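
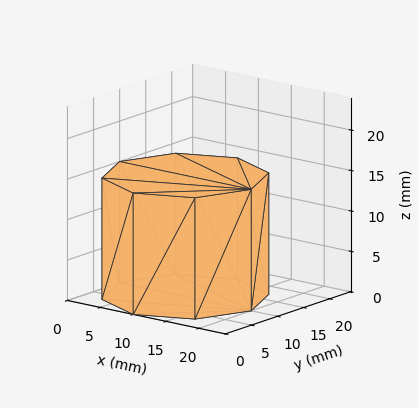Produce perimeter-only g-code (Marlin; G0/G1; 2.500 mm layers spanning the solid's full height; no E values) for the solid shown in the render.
Reading the render: the shape is a regular 8-sided prism (a cylinder approximated with 8 flat sides), circumscribed radius ≈ 10 mm, height ≈ 15 mm (dimensions read to the nearest mm from the axis ticks). For the g-code, the solid's height is divided into equal slices at the stated Δz and each level perimeter traced with G1 moves after a G0 lift.

; perimeter-only toolpath
G21 ; units = mm
G90 ; absolute positioning
G28 ; home
; layer 1
G0 Z2.500
G0 X20.000 Y10.000
G1 X17.071 Y17.071
G1 X10.000 Y20.000
G1 X2.929 Y17.071
G1 X0.000 Y10.000
G1 X2.929 Y2.929
G1 X10.000 Y0.000
G1 X17.071 Y2.929
G1 X20.000 Y10.000
; layer 2
G0 Z5.000
G0 X20.000 Y10.000
G1 X17.071 Y17.071
G1 X10.000 Y20.000
G1 X2.929 Y17.071
G1 X0.000 Y10.000
G1 X2.929 Y2.929
G1 X10.000 Y0.000
G1 X17.071 Y2.929
G1 X20.000 Y10.000
; layer 3
G0 Z7.500
G0 X20.000 Y10.000
G1 X17.071 Y17.071
G1 X10.000 Y20.000
G1 X2.929 Y17.071
G1 X0.000 Y10.000
G1 X2.929 Y2.929
G1 X10.000 Y0.000
G1 X17.071 Y2.929
G1 X20.000 Y10.000
; layer 4
G0 Z10.000
G0 X20.000 Y10.000
G1 X17.071 Y17.071
G1 X10.000 Y20.000
G1 X2.929 Y17.071
G1 X0.000 Y10.000
G1 X2.929 Y2.929
G1 X10.000 Y0.000
G1 X17.071 Y2.929
G1 X20.000 Y10.000
; layer 5
G0 Z12.500
G0 X20.000 Y10.000
G1 X17.071 Y17.071
G1 X10.000 Y20.000
G1 X2.929 Y17.071
G1 X0.000 Y10.000
G1 X2.929 Y2.929
G1 X10.000 Y0.000
G1 X17.071 Y2.929
G1 X20.000 Y10.000
; layer 6
G0 Z15.000
G0 X20.000 Y10.000
G1 X17.071 Y17.071
G1 X10.000 Y20.000
G1 X2.929 Y17.071
G1 X0.000 Y10.000
G1 X2.929 Y2.929
G1 X10.000 Y0.000
G1 X17.071 Y2.929
G1 X20.000 Y10.000
M2 ; end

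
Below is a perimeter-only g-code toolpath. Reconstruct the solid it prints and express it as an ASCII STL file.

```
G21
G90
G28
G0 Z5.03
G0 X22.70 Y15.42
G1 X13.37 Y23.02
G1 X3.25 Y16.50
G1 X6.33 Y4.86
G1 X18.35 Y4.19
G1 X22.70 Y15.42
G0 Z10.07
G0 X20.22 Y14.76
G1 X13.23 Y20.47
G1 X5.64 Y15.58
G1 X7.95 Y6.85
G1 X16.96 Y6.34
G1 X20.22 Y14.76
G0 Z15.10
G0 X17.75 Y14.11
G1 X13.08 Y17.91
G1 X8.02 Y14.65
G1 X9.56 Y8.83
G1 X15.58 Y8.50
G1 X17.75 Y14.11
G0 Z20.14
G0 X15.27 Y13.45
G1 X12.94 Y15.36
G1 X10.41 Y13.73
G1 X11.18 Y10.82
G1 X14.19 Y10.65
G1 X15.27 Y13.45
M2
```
solid part
  facet normal 0.0000 0.0000 -1.0000
    outer loop
      vertex 0.86 17.43 0.00
      vertex 13.51 25.58 0.00
      vertex 25.17 16.07 0.00
    endloop
  endfacet
  facet normal 0.0000 0.0000 -1.0000
    outer loop
      vertex 4.71 2.88 0.00
      vertex 0.86 17.43 0.00
      vertex 25.17 16.07 0.00
    endloop
  endfacet
  facet normal 0.0000 0.0000 -1.0000
    outer loop
      vertex 19.74 2.04 0.00
      vertex 4.71 2.88 0.00
      vertex 25.17 16.07 0.00
    endloop
  endfacet
  facet normal 0.5845 0.7167 0.3804
    outer loop
      vertex 25.17 16.07 0.00
      vertex 13.51 25.58 0.00
      vertex 12.80 12.80 25.17
    endloop
  endfacet
  facet normal -0.5008 0.7774 0.3806
    outer loop
      vertex 13.51 25.58 0.00
      vertex 0.86 17.43 0.00
      vertex 12.80 12.80 25.17
    endloop
  endfacet
  facet normal -0.8940 -0.2366 0.3806
    outer loop
      vertex 0.86 17.43 0.00
      vertex 4.71 2.88 0.00
      vertex 12.80 12.80 25.17
    endloop
  endfacet
  facet normal -0.0516 -0.9233 0.3805
    outer loop
      vertex 4.71 2.88 0.00
      vertex 19.74 2.04 0.00
      vertex 12.80 12.80 25.17
    endloop
  endfacet
  facet normal 0.8624 -0.3338 0.3805
    outer loop
      vertex 19.74 2.04 0.00
      vertex 25.17 16.07 0.00
      vertex 12.80 12.80 25.17
    endloop
  endfacet
endsolid part

The G0 Z moves step by Δz≈5.03 mm. The G1 loops shrink linearly with z, so the solid tapers from its base footprint up to z≈25.2. Closing with a flat bottom cap and the tapered top and triangulating gives 8 facets — a regular 5-sided pyramid, base circumscribed radius ≈ 12.8 mm, apex at z ≈ 25.2 mm.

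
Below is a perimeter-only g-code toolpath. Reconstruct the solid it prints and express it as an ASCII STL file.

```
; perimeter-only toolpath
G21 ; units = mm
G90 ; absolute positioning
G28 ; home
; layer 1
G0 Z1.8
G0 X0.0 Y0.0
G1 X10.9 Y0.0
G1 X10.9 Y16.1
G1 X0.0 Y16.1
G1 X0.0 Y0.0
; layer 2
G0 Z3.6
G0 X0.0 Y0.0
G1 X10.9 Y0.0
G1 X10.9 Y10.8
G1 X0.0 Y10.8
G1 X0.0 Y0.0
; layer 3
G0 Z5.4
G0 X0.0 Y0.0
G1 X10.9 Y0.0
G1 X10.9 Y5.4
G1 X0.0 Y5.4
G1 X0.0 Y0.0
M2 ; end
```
solid part
  facet normal 0.0000 0.0000 -1.0000
    outer loop
      vertex 10.9 21.5 0.0
      vertex 10.9 0.0 0.0
      vertex 0.0 0.0 0.0
    endloop
  endfacet
  facet normal 0.0000 0.0000 -1.0000
    outer loop
      vertex 0.0 21.5 0.0
      vertex 10.9 21.5 0.0
      vertex 0.0 0.0 0.0
    endloop
  endfacet
  facet normal 0.0000 -1.0000 0.0000
    outer loop
      vertex 0.0 0.0 0.0
      vertex 10.9 0.0 0.0
      vertex 10.9 0.0 7.2
    endloop
  endfacet
  facet normal 0.0000 -1.0000 0.0000
    outer loop
      vertex 0.0 0.0 0.0
      vertex 10.9 0.0 7.2
      vertex 0.0 0.0 7.2
    endloop
  endfacet
  facet normal 0.0000 0.3176 0.9482
    outer loop
      vertex 0.0 0.0 7.2
      vertex 10.9 0.0 7.2
      vertex 10.9 21.5 0.0
    endloop
  endfacet
  facet normal 0.0000 0.3176 0.9482
    outer loop
      vertex 0.0 0.0 7.2
      vertex 10.9 21.5 0.0
      vertex 0.0 21.5 0.0
    endloop
  endfacet
  facet normal -1.0000 0.0000 0.0000
    outer loop
      vertex 0.0 0.0 7.2
      vertex 0.0 21.5 0.0
      vertex 0.0 0.0 0.0
    endloop
  endfacet
  facet normal 1.0000 0.0000 0.0000
    outer loop
      vertex 10.9 0.0 0.0
      vertex 10.9 21.5 0.0
      vertex 10.9 0.0 7.2
    endloop
  endfacet
endsolid part

The G0 Z moves step by Δz≈1.8 mm. The G1 loops shrink linearly with z, so the solid tapers from its base footprint up to z≈7.2. Closing with a flat bottom cap and the tapered top and triangulating gives 8 facets — a wedge (ramp): 10.9 × 21.5 mm base, rising to 7.2 mm along the y=0 edge and sloping linearly to z=0 at y=21.5.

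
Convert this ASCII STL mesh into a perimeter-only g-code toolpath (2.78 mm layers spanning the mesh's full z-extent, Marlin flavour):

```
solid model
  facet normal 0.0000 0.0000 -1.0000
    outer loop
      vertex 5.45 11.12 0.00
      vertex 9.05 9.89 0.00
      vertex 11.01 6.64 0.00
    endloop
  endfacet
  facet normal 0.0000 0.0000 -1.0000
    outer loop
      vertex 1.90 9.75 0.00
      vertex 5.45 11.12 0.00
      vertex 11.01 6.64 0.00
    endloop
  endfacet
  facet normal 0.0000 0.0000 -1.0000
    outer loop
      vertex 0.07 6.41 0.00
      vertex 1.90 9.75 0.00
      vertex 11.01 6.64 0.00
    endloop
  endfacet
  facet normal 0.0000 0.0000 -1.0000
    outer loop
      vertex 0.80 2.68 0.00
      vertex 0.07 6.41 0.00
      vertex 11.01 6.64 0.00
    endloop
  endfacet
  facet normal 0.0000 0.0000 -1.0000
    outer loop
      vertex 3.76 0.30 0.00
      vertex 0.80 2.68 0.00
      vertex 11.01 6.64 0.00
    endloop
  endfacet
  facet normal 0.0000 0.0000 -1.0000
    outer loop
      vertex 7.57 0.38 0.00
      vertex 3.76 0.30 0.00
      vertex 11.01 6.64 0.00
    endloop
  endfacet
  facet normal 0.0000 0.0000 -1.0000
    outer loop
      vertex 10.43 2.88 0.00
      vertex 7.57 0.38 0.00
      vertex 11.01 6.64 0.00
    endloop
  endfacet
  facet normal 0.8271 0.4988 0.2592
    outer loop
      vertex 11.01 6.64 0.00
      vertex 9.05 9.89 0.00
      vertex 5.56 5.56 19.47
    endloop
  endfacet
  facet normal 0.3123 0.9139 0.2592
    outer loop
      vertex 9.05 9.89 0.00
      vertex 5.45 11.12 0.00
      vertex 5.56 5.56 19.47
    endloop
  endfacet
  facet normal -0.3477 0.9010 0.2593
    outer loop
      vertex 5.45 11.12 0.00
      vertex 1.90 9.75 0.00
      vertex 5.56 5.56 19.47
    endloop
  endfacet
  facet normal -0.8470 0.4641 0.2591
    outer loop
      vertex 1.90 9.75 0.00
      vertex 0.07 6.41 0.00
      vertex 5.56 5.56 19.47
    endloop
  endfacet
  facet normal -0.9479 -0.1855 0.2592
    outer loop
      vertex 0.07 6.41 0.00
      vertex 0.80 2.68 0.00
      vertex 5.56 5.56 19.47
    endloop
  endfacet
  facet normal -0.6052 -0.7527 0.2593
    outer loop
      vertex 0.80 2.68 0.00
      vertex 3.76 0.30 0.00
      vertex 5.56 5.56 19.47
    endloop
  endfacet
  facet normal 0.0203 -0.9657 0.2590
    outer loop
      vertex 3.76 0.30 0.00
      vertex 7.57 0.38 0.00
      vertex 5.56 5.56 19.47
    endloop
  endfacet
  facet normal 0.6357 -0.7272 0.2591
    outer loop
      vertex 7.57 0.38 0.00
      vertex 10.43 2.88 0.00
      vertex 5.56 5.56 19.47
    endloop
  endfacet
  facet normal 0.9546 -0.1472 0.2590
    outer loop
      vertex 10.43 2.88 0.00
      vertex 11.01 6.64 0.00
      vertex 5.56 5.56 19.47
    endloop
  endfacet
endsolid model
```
; perimeter-only toolpath
G21 ; units = mm
G90 ; absolute positioning
G28 ; home
; layer 1
G0 Z2.78
G0 X10.23 Y6.49
G1 X8.55 Y9.27
G1 X5.47 Y10.33
G1 X2.42 Y9.15
G1 X0.85 Y6.29
G1 X1.48 Y3.09
G1 X4.02 Y1.05
G1 X7.28 Y1.12
G1 X9.73 Y3.26
G1 X10.23 Y6.49
; layer 2
G0 Z5.56
G0 X9.45 Y6.33
G1 X8.05 Y8.65
G1 X5.48 Y9.53
G1 X2.95 Y8.55
G1 X1.64 Y6.17
G1 X2.16 Y3.50
G1 X4.27 Y1.80
G1 X7.00 Y1.86
G1 X9.04 Y3.65
G1 X9.45 Y6.33
; layer 3
G0 Z8.34
G0 X8.67 Y6.18
G1 X7.55 Y8.03
G1 X5.50 Y8.74
G1 X3.47 Y7.95
G1 X2.42 Y6.05
G1 X2.84 Y3.91
G1 X4.53 Y2.55
G1 X6.71 Y2.60
G1 X8.34 Y4.03
G1 X8.67 Y6.18
; layer 4
G0 Z11.13
G0 X7.90 Y6.02
G1 X7.06 Y7.42
G1 X5.51 Y7.94
G1 X3.99 Y7.36
G1 X3.21 Y5.92
G1 X3.52 Y4.33
G1 X4.79 Y3.31
G1 X6.42 Y3.34
G1 X7.65 Y4.41
G1 X7.90 Y6.02
; layer 5
G0 Z13.91
G0 X7.12 Y5.87
G1 X6.56 Y6.80
G1 X5.53 Y7.15
G1 X4.51 Y6.76
G1 X3.99 Y5.80
G1 X4.20 Y4.74
G1 X5.05 Y4.06
G1 X6.13 Y4.08
G1 X6.95 Y4.79
G1 X7.12 Y5.87
; layer 6
G0 Z16.69
G0 X6.34 Y5.71
G1 X6.06 Y6.18
G1 X5.54 Y6.35
G1 X5.04 Y6.16
G1 X4.78 Y5.68
G1 X4.88 Y5.15
G1 X5.30 Y4.81
G1 X5.85 Y4.82
G1 X6.26 Y5.18
G1 X6.34 Y5.71
M2 ; end

The solid is a regular 9-sided pyramid, base circumscribed radius ≈ 5.56 mm, apex at z ≈ 19.5 mm. Slicing at Δz = 2.78 mm — 7 equal slices spanning the solid's height, so layer i sits at z = i·h/7 — gives 6 non-empty perimeters. Each is a 9-segment closed polygon; G0 lifts to the layer z and rapids to the start vertex, then G1 traces the edges. The cross-section shrinks linearly with z (the slice at the apex is degenerate and omitted).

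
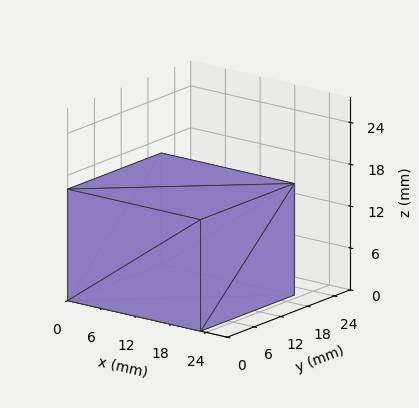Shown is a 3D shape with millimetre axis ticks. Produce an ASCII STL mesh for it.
Reading the render: the shape is a rectangular box, roughly 23 × 21 mm footprint and 16 mm tall (dimensions read to the nearest mm from the axis ticks). For the STL, each face is triangulated and given an outward normal.

solid part
  facet normal 0.0000 0.0000 -1.0000
    outer loop
      vertex 23.0 21.0 0.0
      vertex 23.0 0.0 0.0
      vertex 0.0 0.0 0.0
    endloop
  endfacet
  facet normal 0.0000 0.0000 -1.0000
    outer loop
      vertex 0.0 21.0 0.0
      vertex 23.0 21.0 0.0
      vertex 0.0 0.0 0.0
    endloop
  endfacet
  facet normal 0.0000 0.0000 1.0000
    outer loop
      vertex 0.0 0.0 16.0
      vertex 23.0 0.0 16.0
      vertex 23.0 21.0 16.0
    endloop
  endfacet
  facet normal 0.0000 0.0000 1.0000
    outer loop
      vertex 0.0 0.0 16.0
      vertex 23.0 21.0 16.0
      vertex 0.0 21.0 16.0
    endloop
  endfacet
  facet normal 0.0000 -1.0000 0.0000
    outer loop
      vertex 0.0 0.0 0.0
      vertex 23.0 0.0 0.0
      vertex 23.0 0.0 16.0
    endloop
  endfacet
  facet normal 0.0000 -1.0000 0.0000
    outer loop
      vertex 0.0 0.0 0.0
      vertex 23.0 0.0 16.0
      vertex 0.0 0.0 16.0
    endloop
  endfacet
  facet normal 0.0000 1.0000 0.0000
    outer loop
      vertex 23.0 21.0 16.0
      vertex 23.0 21.0 0.0
      vertex 0.0 21.0 0.0
    endloop
  endfacet
  facet normal 0.0000 1.0000 0.0000
    outer loop
      vertex 0.0 21.0 16.0
      vertex 23.0 21.0 16.0
      vertex 0.0 21.0 0.0
    endloop
  endfacet
  facet normal -1.0000 0.0000 0.0000
    outer loop
      vertex 0.0 21.0 16.0
      vertex 0.0 21.0 0.0
      vertex 0.0 0.0 0.0
    endloop
  endfacet
  facet normal -1.0000 0.0000 0.0000
    outer loop
      vertex 0.0 0.0 16.0
      vertex 0.0 21.0 16.0
      vertex 0.0 0.0 0.0
    endloop
  endfacet
  facet normal 1.0000 0.0000 0.0000
    outer loop
      vertex 23.0 0.0 0.0
      vertex 23.0 21.0 0.0
      vertex 23.0 21.0 16.0
    endloop
  endfacet
  facet normal 1.0000 0.0000 0.0000
    outer loop
      vertex 23.0 0.0 0.0
      vertex 23.0 21.0 16.0
      vertex 23.0 0.0 16.0
    endloop
  endfacet
endsolid part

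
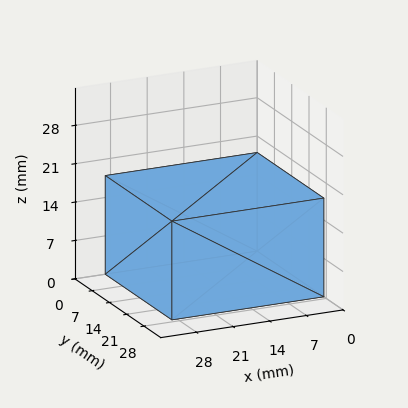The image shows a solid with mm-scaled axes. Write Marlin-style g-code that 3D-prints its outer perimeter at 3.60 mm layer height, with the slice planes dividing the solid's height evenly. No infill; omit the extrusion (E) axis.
Reading the render: the shape is a rectangular box, roughly 29 × 27 mm footprint and 18 mm tall (dimensions read to the nearest mm from the axis ticks). For the g-code, the solid's height is divided into equal slices at the stated Δz and each level perimeter traced with G1 moves after a G0 lift.

; perimeter-only toolpath
G21 ; units = mm
G90 ; absolute positioning
G28 ; home
; layer 1
G0 Z3.60
G0 X0.00 Y0.00
G1 X29.00 Y0.00
G1 X29.00 Y27.00
G1 X0.00 Y27.00
G1 X0.00 Y0.00
; layer 2
G0 Z7.20
G0 X0.00 Y0.00
G1 X29.00 Y0.00
G1 X29.00 Y27.00
G1 X0.00 Y27.00
G1 X0.00 Y0.00
; layer 3
G0 Z10.80
G0 X0.00 Y0.00
G1 X29.00 Y0.00
G1 X29.00 Y27.00
G1 X0.00 Y27.00
G1 X0.00 Y0.00
; layer 4
G0 Z14.40
G0 X0.00 Y0.00
G1 X29.00 Y0.00
G1 X29.00 Y27.00
G1 X0.00 Y27.00
G1 X0.00 Y0.00
; layer 5
G0 Z18.00
G0 X0.00 Y0.00
G1 X29.00 Y0.00
G1 X29.00 Y27.00
G1 X0.00 Y27.00
G1 X0.00 Y0.00
M2 ; end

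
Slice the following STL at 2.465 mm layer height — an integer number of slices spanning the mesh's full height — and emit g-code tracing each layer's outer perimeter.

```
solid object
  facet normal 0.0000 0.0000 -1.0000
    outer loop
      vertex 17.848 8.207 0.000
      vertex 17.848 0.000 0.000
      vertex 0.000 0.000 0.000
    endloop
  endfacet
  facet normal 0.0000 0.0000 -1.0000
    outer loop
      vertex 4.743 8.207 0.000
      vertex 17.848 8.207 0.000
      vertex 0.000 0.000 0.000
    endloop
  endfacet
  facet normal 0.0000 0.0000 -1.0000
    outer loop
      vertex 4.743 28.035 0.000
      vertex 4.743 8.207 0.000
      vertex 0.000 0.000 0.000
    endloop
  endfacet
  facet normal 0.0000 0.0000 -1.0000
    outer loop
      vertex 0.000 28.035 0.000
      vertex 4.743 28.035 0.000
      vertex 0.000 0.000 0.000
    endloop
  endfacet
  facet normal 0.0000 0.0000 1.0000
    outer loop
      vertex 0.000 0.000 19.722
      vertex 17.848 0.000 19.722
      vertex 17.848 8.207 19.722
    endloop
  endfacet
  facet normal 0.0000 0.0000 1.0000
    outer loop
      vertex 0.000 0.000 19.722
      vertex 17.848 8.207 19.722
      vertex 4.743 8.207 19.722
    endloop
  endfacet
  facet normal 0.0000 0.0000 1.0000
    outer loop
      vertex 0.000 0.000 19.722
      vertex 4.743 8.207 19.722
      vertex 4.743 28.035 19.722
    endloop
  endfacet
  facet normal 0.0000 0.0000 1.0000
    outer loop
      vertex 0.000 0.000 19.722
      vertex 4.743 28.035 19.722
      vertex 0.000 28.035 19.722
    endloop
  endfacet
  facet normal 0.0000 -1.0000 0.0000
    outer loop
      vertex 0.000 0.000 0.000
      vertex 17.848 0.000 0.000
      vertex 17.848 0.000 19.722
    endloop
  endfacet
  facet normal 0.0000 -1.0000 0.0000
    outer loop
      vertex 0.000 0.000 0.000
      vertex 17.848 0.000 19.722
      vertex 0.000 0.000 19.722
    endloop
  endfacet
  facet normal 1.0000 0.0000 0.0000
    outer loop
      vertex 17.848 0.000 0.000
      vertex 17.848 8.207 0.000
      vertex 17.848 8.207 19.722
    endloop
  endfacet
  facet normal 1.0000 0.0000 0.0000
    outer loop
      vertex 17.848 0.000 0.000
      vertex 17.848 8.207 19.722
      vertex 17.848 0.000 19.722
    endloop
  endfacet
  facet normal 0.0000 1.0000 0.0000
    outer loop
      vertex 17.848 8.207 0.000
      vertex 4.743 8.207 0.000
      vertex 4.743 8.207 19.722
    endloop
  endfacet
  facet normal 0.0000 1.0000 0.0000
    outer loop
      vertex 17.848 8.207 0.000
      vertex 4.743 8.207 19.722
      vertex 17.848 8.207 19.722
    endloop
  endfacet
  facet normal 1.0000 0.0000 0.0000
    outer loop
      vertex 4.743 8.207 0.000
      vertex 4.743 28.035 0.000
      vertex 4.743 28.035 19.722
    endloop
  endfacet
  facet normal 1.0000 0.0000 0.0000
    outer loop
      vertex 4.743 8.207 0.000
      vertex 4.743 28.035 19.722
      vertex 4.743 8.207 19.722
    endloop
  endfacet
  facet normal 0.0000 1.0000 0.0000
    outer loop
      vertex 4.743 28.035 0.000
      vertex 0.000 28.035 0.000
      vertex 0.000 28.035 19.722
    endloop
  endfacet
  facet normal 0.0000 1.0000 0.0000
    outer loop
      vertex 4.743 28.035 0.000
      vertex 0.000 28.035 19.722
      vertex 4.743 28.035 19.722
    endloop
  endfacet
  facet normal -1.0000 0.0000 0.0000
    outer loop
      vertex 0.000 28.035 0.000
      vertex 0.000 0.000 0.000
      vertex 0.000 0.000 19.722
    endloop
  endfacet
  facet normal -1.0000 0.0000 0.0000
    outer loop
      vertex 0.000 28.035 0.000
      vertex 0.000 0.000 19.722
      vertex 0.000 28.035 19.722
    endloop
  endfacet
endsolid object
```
; perimeter-only toolpath
G21 ; units = mm
G90 ; absolute positioning
G28 ; home
; layer 1
G0 Z2.465
G0 X0.000 Y0.000
G1 X17.848 Y0.000
G1 X17.848 Y8.207
G1 X4.743 Y8.207
G1 X4.743 Y28.035
G1 X0.000 Y28.035
G1 X0.000 Y0.000
; layer 2
G0 Z4.931
G0 X0.000 Y0.000
G1 X17.848 Y0.000
G1 X17.848 Y8.207
G1 X4.743 Y8.207
G1 X4.743 Y28.035
G1 X0.000 Y28.035
G1 X0.000 Y0.000
; layer 3
G0 Z7.396
G0 X0.000 Y0.000
G1 X17.848 Y0.000
G1 X17.848 Y8.207
G1 X4.743 Y8.207
G1 X4.743 Y28.035
G1 X0.000 Y28.035
G1 X0.000 Y0.000
; layer 4
G0 Z9.861
G0 X0.000 Y0.000
G1 X17.848 Y0.000
G1 X17.848 Y8.207
G1 X4.743 Y8.207
G1 X4.743 Y28.035
G1 X0.000 Y28.035
G1 X0.000 Y0.000
; layer 5
G0 Z12.326
G0 X0.000 Y0.000
G1 X17.848 Y0.000
G1 X17.848 Y8.207
G1 X4.743 Y8.207
G1 X4.743 Y28.035
G1 X0.000 Y28.035
G1 X0.000 Y0.000
; layer 6
G0 Z14.792
G0 X0.000 Y0.000
G1 X17.848 Y0.000
G1 X17.848 Y8.207
G1 X4.743 Y8.207
G1 X4.743 Y28.035
G1 X0.000 Y28.035
G1 X0.000 Y0.000
; layer 7
G0 Z17.257
G0 X0.000 Y0.000
G1 X17.848 Y0.000
G1 X17.848 Y8.207
G1 X4.743 Y8.207
G1 X4.743 Y28.035
G1 X0.000 Y28.035
G1 X0.000 Y0.000
; layer 8
G0 Z19.722
G0 X0.000 Y0.000
G1 X17.848 Y0.000
G1 X17.848 Y8.207
G1 X4.743 Y8.207
G1 X4.743 Y28.035
G1 X0.000 Y28.035
G1 X0.000 Y0.000
M2 ; end

The solid is an L-shaped prism: outer 17.8 × 28 mm, arm thicknesses ≈ 8.21 mm (horizontal) and 4.74 mm (vertical), extruded 19.7 mm in z. Slicing at Δz = 2.465 mm — 8 equal slices spanning the solid's height, so layer i sits at z = i·h/8 — gives 8 non-empty perimeters. Each is a 6-segment closed polygon; G0 lifts to the layer z and rapids to the start vertex, then G1 traces the edges.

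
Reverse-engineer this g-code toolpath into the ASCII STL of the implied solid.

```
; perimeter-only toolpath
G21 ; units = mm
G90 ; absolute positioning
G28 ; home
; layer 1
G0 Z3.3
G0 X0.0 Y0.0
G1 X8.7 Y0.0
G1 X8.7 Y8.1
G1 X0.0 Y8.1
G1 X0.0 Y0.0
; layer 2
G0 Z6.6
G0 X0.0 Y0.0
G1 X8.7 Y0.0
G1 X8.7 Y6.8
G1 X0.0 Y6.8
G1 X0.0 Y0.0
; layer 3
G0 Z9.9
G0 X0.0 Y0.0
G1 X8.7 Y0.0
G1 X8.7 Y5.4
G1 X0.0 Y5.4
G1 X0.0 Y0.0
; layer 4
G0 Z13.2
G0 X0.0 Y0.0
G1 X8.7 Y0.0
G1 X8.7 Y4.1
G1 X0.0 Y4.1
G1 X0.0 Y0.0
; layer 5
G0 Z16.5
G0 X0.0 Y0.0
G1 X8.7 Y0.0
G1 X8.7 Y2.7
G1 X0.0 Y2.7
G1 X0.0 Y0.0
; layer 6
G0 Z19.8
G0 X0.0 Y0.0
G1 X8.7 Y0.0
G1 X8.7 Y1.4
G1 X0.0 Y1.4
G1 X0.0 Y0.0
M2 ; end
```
solid part
  facet normal 0.0000 0.0000 -1.0000
    outer loop
      vertex 8.7 9.5 0.0
      vertex 8.7 0.0 0.0
      vertex 0.0 0.0 0.0
    endloop
  endfacet
  facet normal 0.0000 0.0000 -1.0000
    outer loop
      vertex 0.0 9.5 0.0
      vertex 8.7 9.5 0.0
      vertex 0.0 0.0 0.0
    endloop
  endfacet
  facet normal 0.0000 -1.0000 0.0000
    outer loop
      vertex 0.0 0.0 0.0
      vertex 8.7 0.0 0.0
      vertex 8.7 0.0 23.1
    endloop
  endfacet
  facet normal 0.0000 -1.0000 0.0000
    outer loop
      vertex 0.0 0.0 0.0
      vertex 8.7 0.0 23.1
      vertex 0.0 0.0 23.1
    endloop
  endfacet
  facet normal 0.0000 0.9248 0.3803
    outer loop
      vertex 0.0 0.0 23.1
      vertex 8.7 0.0 23.1
      vertex 8.7 9.5 0.0
    endloop
  endfacet
  facet normal 0.0000 0.9248 0.3803
    outer loop
      vertex 0.0 0.0 23.1
      vertex 8.7 9.5 0.0
      vertex 0.0 9.5 0.0
    endloop
  endfacet
  facet normal -1.0000 0.0000 0.0000
    outer loop
      vertex 0.0 0.0 23.1
      vertex 0.0 9.5 0.0
      vertex 0.0 0.0 0.0
    endloop
  endfacet
  facet normal 1.0000 0.0000 0.0000
    outer loop
      vertex 8.7 0.0 0.0
      vertex 8.7 9.5 0.0
      vertex 8.7 0.0 23.1
    endloop
  endfacet
endsolid part

The G0 Z moves step by Δz≈3.3 mm. The G1 loops shrink linearly with z, so the solid tapers from its base footprint up to z≈23.1. Closing with a flat bottom cap and the tapered top and triangulating gives 8 facets — a wedge (ramp): 8.7 × 9.5 mm base, rising to 23.1 mm along the y=0 edge and sloping linearly to z=0 at y=9.5.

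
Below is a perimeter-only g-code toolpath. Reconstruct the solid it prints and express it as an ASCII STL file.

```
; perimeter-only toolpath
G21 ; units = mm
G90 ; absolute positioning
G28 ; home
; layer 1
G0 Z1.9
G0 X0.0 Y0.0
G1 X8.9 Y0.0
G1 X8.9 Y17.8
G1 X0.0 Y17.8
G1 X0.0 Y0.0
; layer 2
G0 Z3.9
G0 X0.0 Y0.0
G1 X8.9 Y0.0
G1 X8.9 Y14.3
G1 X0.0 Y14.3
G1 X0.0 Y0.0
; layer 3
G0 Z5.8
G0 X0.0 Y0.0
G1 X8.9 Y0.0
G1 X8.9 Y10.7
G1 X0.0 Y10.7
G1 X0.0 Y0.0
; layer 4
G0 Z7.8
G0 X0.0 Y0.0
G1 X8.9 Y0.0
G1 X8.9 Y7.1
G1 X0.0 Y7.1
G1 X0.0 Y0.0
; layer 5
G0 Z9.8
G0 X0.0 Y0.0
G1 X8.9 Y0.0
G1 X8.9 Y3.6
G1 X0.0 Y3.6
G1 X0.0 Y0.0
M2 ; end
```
solid part
  facet normal 0.0000 0.0000 -1.0000
    outer loop
      vertex 8.9 21.4 0.0
      vertex 8.9 0.0 0.0
      vertex 0.0 0.0 0.0
    endloop
  endfacet
  facet normal 0.0000 0.0000 -1.0000
    outer loop
      vertex 0.0 21.4 0.0
      vertex 8.9 21.4 0.0
      vertex 0.0 0.0 0.0
    endloop
  endfacet
  facet normal 0.0000 -1.0000 0.0000
    outer loop
      vertex 0.0 0.0 0.0
      vertex 8.9 0.0 0.0
      vertex 8.9 0.0 11.7
    endloop
  endfacet
  facet normal 0.0000 -1.0000 0.0000
    outer loop
      vertex 0.0 0.0 0.0
      vertex 8.9 0.0 11.7
      vertex 0.0 0.0 11.7
    endloop
  endfacet
  facet normal 0.0000 0.4797 0.8774
    outer loop
      vertex 0.0 0.0 11.7
      vertex 8.9 0.0 11.7
      vertex 8.9 21.4 0.0
    endloop
  endfacet
  facet normal 0.0000 0.4797 0.8774
    outer loop
      vertex 0.0 0.0 11.7
      vertex 8.9 21.4 0.0
      vertex 0.0 21.4 0.0
    endloop
  endfacet
  facet normal -1.0000 0.0000 0.0000
    outer loop
      vertex 0.0 0.0 11.7
      vertex 0.0 21.4 0.0
      vertex 0.0 0.0 0.0
    endloop
  endfacet
  facet normal 1.0000 0.0000 0.0000
    outer loop
      vertex 8.9 0.0 0.0
      vertex 8.9 21.4 0.0
      vertex 8.9 0.0 11.7
    endloop
  endfacet
endsolid part

The G0 Z moves step by Δz≈1.9 mm. The G1 loops shrink linearly with z, so the solid tapers from its base footprint up to z≈11.7. Closing with a flat bottom cap and the tapered top and triangulating gives 8 facets — a wedge (ramp): 8.9 × 21.4 mm base, rising to 11.7 mm along the y=0 edge and sloping linearly to z=0 at y=21.4.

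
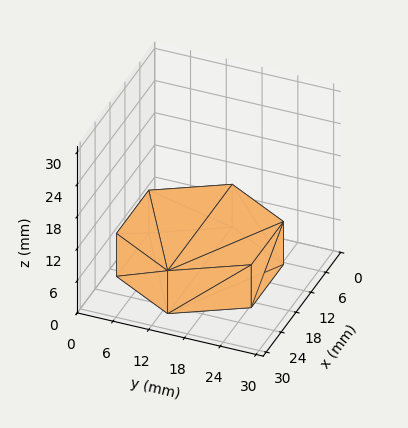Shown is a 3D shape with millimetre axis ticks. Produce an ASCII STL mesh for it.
Reading the render: the shape is a regular 6-sided prism (a cylinder approximated with 6 flat sides), circumscribed radius ≈ 13 mm, height ≈ 8 mm (dimensions read to the nearest mm from the axis ticks). For the STL, each face is triangulated and given an outward normal.

solid part
  facet normal 0.0000 0.0000 -1.0000
    outer loop
      vertex 6.5 24.3 0.0
      vertex 19.5 24.3 0.0
      vertex 26.0 13.0 0.0
    endloop
  endfacet
  facet normal 0.0000 0.0000 -1.0000
    outer loop
      vertex 0.0 13.0 0.0
      vertex 6.5 24.3 0.0
      vertex 26.0 13.0 0.0
    endloop
  endfacet
  facet normal 0.0000 0.0000 -1.0000
    outer loop
      vertex 6.5 1.7 0.0
      vertex 0.0 13.0 0.0
      vertex 26.0 13.0 0.0
    endloop
  endfacet
  facet normal 0.0000 0.0000 -1.0000
    outer loop
      vertex 19.5 1.7 0.0
      vertex 6.5 1.7 0.0
      vertex 26.0 13.0 0.0
    endloop
  endfacet
  facet normal 0.0000 0.0000 1.0000
    outer loop
      vertex 26.0 13.0 8.0
      vertex 19.5 24.3 8.0
      vertex 6.5 24.3 8.0
    endloop
  endfacet
  facet normal 0.0000 0.0000 1.0000
    outer loop
      vertex 26.0 13.0 8.0
      vertex 6.5 24.3 8.0
      vertex 0.0 13.0 8.0
    endloop
  endfacet
  facet normal 0.0000 0.0000 1.0000
    outer loop
      vertex 26.0 13.0 8.0
      vertex 0.0 13.0 8.0
      vertex 6.5 1.7 8.0
    endloop
  endfacet
  facet normal 0.0000 0.0000 1.0000
    outer loop
      vertex 26.0 13.0 8.0
      vertex 6.5 1.7 8.0
      vertex 19.5 1.7 8.0
    endloop
  endfacet
  facet normal 0.8668 0.4986 0.0000
    outer loop
      vertex 26.0 13.0 0.0
      vertex 19.5 24.3 0.0
      vertex 19.5 24.3 8.0
    endloop
  endfacet
  facet normal 0.8668 0.4986 0.0000
    outer loop
      vertex 26.0 13.0 0.0
      vertex 19.5 24.3 8.0
      vertex 26.0 13.0 8.0
    endloop
  endfacet
  facet normal 0.0000 1.0000 0.0000
    outer loop
      vertex 19.5 24.3 0.0
      vertex 6.5 24.3 0.0
      vertex 6.5 24.3 8.0
    endloop
  endfacet
  facet normal 0.0000 1.0000 0.0000
    outer loop
      vertex 19.5 24.3 0.0
      vertex 6.5 24.3 8.0
      vertex 19.5 24.3 8.0
    endloop
  endfacet
  facet normal -0.8668 0.4986 0.0000
    outer loop
      vertex 6.5 24.3 0.0
      vertex 0.0 13.0 0.0
      vertex 0.0 13.0 8.0
    endloop
  endfacet
  facet normal -0.8668 0.4986 0.0000
    outer loop
      vertex 6.5 24.3 0.0
      vertex 0.0 13.0 8.0
      vertex 6.5 24.3 8.0
    endloop
  endfacet
  facet normal -0.8668 -0.4986 0.0000
    outer loop
      vertex 0.0 13.0 0.0
      vertex 6.5 1.7 0.0
      vertex 6.5 1.7 8.0
    endloop
  endfacet
  facet normal -0.8668 -0.4986 0.0000
    outer loop
      vertex 0.0 13.0 0.0
      vertex 6.5 1.7 8.0
      vertex 0.0 13.0 8.0
    endloop
  endfacet
  facet normal 0.0000 -1.0000 0.0000
    outer loop
      vertex 6.5 1.7 0.0
      vertex 19.5 1.7 0.0
      vertex 19.5 1.7 8.0
    endloop
  endfacet
  facet normal 0.0000 -1.0000 0.0000
    outer loop
      vertex 6.5 1.7 0.0
      vertex 19.5 1.7 8.0
      vertex 6.5 1.7 8.0
    endloop
  endfacet
  facet normal 0.8668 -0.4986 0.0000
    outer loop
      vertex 19.5 1.7 0.0
      vertex 26.0 13.0 0.0
      vertex 26.0 13.0 8.0
    endloop
  endfacet
  facet normal 0.8668 -0.4986 0.0000
    outer loop
      vertex 19.5 1.7 0.0
      vertex 26.0 13.0 8.0
      vertex 19.5 1.7 8.0
    endloop
  endfacet
endsolid part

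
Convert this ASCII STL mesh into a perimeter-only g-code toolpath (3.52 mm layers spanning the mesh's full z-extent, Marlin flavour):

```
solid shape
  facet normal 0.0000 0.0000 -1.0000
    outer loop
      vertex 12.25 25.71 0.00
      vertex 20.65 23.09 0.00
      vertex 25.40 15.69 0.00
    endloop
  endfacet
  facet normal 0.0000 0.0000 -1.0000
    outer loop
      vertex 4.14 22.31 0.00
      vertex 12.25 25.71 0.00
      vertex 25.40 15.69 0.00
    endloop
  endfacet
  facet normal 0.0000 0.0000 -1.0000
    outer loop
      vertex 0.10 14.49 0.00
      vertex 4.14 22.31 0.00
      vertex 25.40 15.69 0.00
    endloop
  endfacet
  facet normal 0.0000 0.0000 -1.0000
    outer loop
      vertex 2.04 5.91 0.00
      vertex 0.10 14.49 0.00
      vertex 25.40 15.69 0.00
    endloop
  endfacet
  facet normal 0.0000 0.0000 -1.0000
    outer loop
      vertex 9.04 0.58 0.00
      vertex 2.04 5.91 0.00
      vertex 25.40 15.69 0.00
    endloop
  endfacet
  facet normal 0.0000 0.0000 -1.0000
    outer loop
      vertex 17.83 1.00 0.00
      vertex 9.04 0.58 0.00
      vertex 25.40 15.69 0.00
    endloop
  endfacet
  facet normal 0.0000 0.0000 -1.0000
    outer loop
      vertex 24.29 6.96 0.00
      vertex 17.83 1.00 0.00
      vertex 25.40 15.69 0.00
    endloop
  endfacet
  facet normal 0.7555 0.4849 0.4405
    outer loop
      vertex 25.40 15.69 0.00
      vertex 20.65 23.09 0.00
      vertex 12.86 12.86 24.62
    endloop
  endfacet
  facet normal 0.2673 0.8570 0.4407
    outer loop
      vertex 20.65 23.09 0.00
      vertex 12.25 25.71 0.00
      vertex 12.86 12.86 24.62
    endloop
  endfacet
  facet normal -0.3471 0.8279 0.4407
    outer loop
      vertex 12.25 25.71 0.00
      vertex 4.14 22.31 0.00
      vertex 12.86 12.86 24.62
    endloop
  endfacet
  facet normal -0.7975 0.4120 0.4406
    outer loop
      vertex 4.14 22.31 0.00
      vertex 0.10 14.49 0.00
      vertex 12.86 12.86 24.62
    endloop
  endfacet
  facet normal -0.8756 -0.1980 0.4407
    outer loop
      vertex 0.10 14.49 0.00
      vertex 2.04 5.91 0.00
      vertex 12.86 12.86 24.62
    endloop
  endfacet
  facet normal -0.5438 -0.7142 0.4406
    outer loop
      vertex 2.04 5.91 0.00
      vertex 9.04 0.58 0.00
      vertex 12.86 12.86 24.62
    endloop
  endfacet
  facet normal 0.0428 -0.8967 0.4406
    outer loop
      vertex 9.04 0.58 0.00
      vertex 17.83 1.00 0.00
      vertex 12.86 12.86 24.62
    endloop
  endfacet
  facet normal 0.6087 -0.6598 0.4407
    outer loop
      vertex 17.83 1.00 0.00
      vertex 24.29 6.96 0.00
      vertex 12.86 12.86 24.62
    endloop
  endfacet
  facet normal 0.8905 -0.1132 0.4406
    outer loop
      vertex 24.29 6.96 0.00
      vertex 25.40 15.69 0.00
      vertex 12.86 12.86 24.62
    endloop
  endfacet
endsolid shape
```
; perimeter-only toolpath
G21 ; units = mm
G90 ; absolute positioning
G28 ; home
; layer 1
G0 Z3.52
G0 X23.61 Y15.29
G1 X19.54 Y21.63
G1 X12.34 Y23.87
G1 X5.39 Y20.96
G1 X1.92 Y14.26
G1 X3.59 Y6.90
G1 X9.59 Y2.33
G1 X17.12 Y2.69
G1 X22.66 Y7.80
G1 X23.61 Y15.29
; layer 2
G0 Z7.03
G0 X21.82 Y14.88
G1 X18.42 Y20.17
G1 X12.42 Y22.04
G1 X6.63 Y19.61
G1 X3.75 Y14.02
G1 X5.13 Y7.90
G1 X10.13 Y4.09
G1 X16.41 Y4.39
G1 X21.02 Y8.65
G1 X21.82 Y14.88
; layer 3
G0 Z10.55
G0 X20.03 Y14.48
G1 X17.31 Y18.71
G1 X12.51 Y20.20
G1 X7.88 Y18.26
G1 X5.57 Y13.79
G1 X6.68 Y8.89
G1 X10.68 Y5.84
G1 X15.70 Y6.08
G1 X19.39 Y9.49
G1 X20.03 Y14.48
; layer 4
G0 Z14.07
G0 X18.23 Y14.07
G1 X16.20 Y17.24
G1 X12.60 Y18.37
G1 X9.12 Y16.91
G1 X7.39 Y13.56
G1 X8.22 Y9.88
G1 X11.22 Y7.60
G1 X14.99 Y7.78
G1 X17.76 Y10.33
G1 X18.23 Y14.07
; layer 5
G0 Z17.59
G0 X16.44 Y13.67
G1 X15.09 Y15.78
G1 X12.69 Y16.53
G1 X10.37 Y15.56
G1 X9.21 Y13.33
G1 X9.77 Y10.87
G1 X11.77 Y9.35
G1 X14.28 Y9.47
G1 X16.13 Y11.17
G1 X16.44 Y13.67
; layer 6
G0 Z21.10
G0 X14.65 Y13.26
G1 X13.97 Y14.32
G1 X12.77 Y14.70
G1 X11.61 Y14.21
G1 X11.04 Y13.09
G1 X11.31 Y11.87
G1 X12.31 Y11.11
G1 X13.57 Y11.17
G1 X14.49 Y12.02
G1 X14.65 Y13.26
M2 ; end

The solid is a regular 9-sided pyramid, base circumscribed radius ≈ 12.9 mm, apex at z ≈ 24.6 mm. Slicing at Δz = 3.52 mm — 7 equal slices spanning the solid's height, so layer i sits at z = i·h/7 — gives 6 non-empty perimeters. Each is a 9-segment closed polygon; G0 lifts to the layer z and rapids to the start vertex, then G1 traces the edges. The cross-section shrinks linearly with z (the slice at the apex is degenerate and omitted).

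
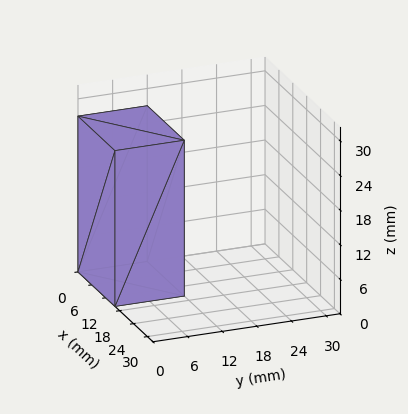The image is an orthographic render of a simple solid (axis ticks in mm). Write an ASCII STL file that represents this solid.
Reading the render: the shape is a rectangular box, roughly 16 × 12 mm footprint and 27 mm tall (dimensions read to the nearest mm from the axis ticks). For the STL, each face is triangulated and given an outward normal.

solid part
  facet normal 0.0000 0.0000 -1.0000
    outer loop
      vertex 16.00 12.00 0.00
      vertex 16.00 0.00 0.00
      vertex 0.00 0.00 0.00
    endloop
  endfacet
  facet normal 0.0000 0.0000 -1.0000
    outer loop
      vertex 0.00 12.00 0.00
      vertex 16.00 12.00 0.00
      vertex 0.00 0.00 0.00
    endloop
  endfacet
  facet normal 0.0000 0.0000 1.0000
    outer loop
      vertex 0.00 0.00 27.00
      vertex 16.00 0.00 27.00
      vertex 16.00 12.00 27.00
    endloop
  endfacet
  facet normal 0.0000 0.0000 1.0000
    outer loop
      vertex 0.00 0.00 27.00
      vertex 16.00 12.00 27.00
      vertex 0.00 12.00 27.00
    endloop
  endfacet
  facet normal 0.0000 -1.0000 0.0000
    outer loop
      vertex 0.00 0.00 0.00
      vertex 16.00 0.00 0.00
      vertex 16.00 0.00 27.00
    endloop
  endfacet
  facet normal 0.0000 -1.0000 0.0000
    outer loop
      vertex 0.00 0.00 0.00
      vertex 16.00 0.00 27.00
      vertex 0.00 0.00 27.00
    endloop
  endfacet
  facet normal 0.0000 1.0000 0.0000
    outer loop
      vertex 16.00 12.00 27.00
      vertex 16.00 12.00 0.00
      vertex 0.00 12.00 0.00
    endloop
  endfacet
  facet normal 0.0000 1.0000 0.0000
    outer loop
      vertex 0.00 12.00 27.00
      vertex 16.00 12.00 27.00
      vertex 0.00 12.00 0.00
    endloop
  endfacet
  facet normal -1.0000 0.0000 0.0000
    outer loop
      vertex 0.00 12.00 27.00
      vertex 0.00 12.00 0.00
      vertex 0.00 0.00 0.00
    endloop
  endfacet
  facet normal -1.0000 0.0000 0.0000
    outer loop
      vertex 0.00 0.00 27.00
      vertex 0.00 12.00 27.00
      vertex 0.00 0.00 0.00
    endloop
  endfacet
  facet normal 1.0000 0.0000 0.0000
    outer loop
      vertex 16.00 0.00 0.00
      vertex 16.00 12.00 0.00
      vertex 16.00 12.00 27.00
    endloop
  endfacet
  facet normal 1.0000 0.0000 0.0000
    outer loop
      vertex 16.00 0.00 0.00
      vertex 16.00 12.00 27.00
      vertex 16.00 0.00 27.00
    endloop
  endfacet
endsolid part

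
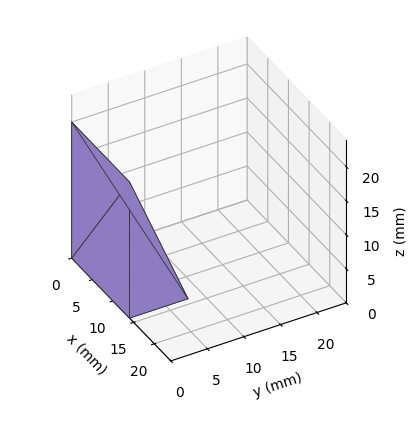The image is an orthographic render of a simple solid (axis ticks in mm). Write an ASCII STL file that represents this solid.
Reading the render: the shape is a wedge (ramp): 14 × 8 mm base, rising to 20 mm along the y=0 edge and sloping linearly to z=0 at y=8 (dimensions read to the nearest mm from the axis ticks). For the STL, each face is triangulated and given an outward normal.

solid part
  facet normal 0.0000 0.0000 -1.0000
    outer loop
      vertex 14.000 8.000 0.000
      vertex 14.000 0.000 0.000
      vertex 0.000 0.000 0.000
    endloop
  endfacet
  facet normal 0.0000 0.0000 -1.0000
    outer loop
      vertex 0.000 8.000 0.000
      vertex 14.000 8.000 0.000
      vertex 0.000 0.000 0.000
    endloop
  endfacet
  facet normal 0.0000 -1.0000 0.0000
    outer loop
      vertex 0.000 0.000 0.000
      vertex 14.000 0.000 0.000
      vertex 14.000 0.000 20.000
    endloop
  endfacet
  facet normal 0.0000 -1.0000 0.0000
    outer loop
      vertex 0.000 0.000 0.000
      vertex 14.000 0.000 20.000
      vertex 0.000 0.000 20.000
    endloop
  endfacet
  facet normal 0.0000 0.9285 0.3714
    outer loop
      vertex 0.000 0.000 20.000
      vertex 14.000 0.000 20.000
      vertex 14.000 8.000 0.000
    endloop
  endfacet
  facet normal 0.0000 0.9285 0.3714
    outer loop
      vertex 0.000 0.000 20.000
      vertex 14.000 8.000 0.000
      vertex 0.000 8.000 0.000
    endloop
  endfacet
  facet normal -1.0000 0.0000 0.0000
    outer loop
      vertex 0.000 0.000 20.000
      vertex 0.000 8.000 0.000
      vertex 0.000 0.000 0.000
    endloop
  endfacet
  facet normal 1.0000 0.0000 0.0000
    outer loop
      vertex 14.000 0.000 0.000
      vertex 14.000 8.000 0.000
      vertex 14.000 0.000 20.000
    endloop
  endfacet
endsolid part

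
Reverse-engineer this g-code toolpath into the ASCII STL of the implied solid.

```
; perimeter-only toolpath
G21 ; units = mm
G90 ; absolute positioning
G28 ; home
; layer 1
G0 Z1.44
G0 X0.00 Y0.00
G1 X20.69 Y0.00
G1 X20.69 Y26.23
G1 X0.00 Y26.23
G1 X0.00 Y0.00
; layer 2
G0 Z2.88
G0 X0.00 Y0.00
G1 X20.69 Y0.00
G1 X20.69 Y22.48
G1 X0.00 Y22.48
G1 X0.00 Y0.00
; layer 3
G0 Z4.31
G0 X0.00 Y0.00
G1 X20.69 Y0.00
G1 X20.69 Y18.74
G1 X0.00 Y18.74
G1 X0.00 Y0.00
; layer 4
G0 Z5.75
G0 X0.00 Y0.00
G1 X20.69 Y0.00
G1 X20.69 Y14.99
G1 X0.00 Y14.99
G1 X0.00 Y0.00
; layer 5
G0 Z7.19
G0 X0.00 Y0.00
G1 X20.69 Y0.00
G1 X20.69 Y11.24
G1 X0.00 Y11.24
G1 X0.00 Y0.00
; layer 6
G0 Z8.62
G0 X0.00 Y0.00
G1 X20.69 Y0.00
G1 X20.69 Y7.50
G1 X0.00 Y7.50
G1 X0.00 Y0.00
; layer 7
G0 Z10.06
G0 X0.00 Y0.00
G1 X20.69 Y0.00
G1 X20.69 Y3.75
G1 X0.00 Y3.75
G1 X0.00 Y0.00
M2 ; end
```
solid part
  facet normal 0.0000 0.0000 -1.0000
    outer loop
      vertex 20.69 29.98 0.00
      vertex 20.69 0.00 0.00
      vertex 0.00 0.00 0.00
    endloop
  endfacet
  facet normal 0.0000 0.0000 -1.0000
    outer loop
      vertex 0.00 29.98 0.00
      vertex 20.69 29.98 0.00
      vertex 0.00 0.00 0.00
    endloop
  endfacet
  facet normal 0.0000 -1.0000 0.0000
    outer loop
      vertex 0.00 0.00 0.00
      vertex 20.69 0.00 0.00
      vertex 20.69 0.00 11.50
    endloop
  endfacet
  facet normal 0.0000 -1.0000 0.0000
    outer loop
      vertex 0.00 0.00 0.00
      vertex 20.69 0.00 11.50
      vertex 0.00 0.00 11.50
    endloop
  endfacet
  facet normal 0.0000 0.3581 0.9337
    outer loop
      vertex 0.00 0.00 11.50
      vertex 20.69 0.00 11.50
      vertex 20.69 29.98 0.00
    endloop
  endfacet
  facet normal 0.0000 0.3581 0.9337
    outer loop
      vertex 0.00 0.00 11.50
      vertex 20.69 29.98 0.00
      vertex 0.00 29.98 0.00
    endloop
  endfacet
  facet normal -1.0000 0.0000 0.0000
    outer loop
      vertex 0.00 0.00 11.50
      vertex 0.00 29.98 0.00
      vertex 0.00 0.00 0.00
    endloop
  endfacet
  facet normal 1.0000 0.0000 0.0000
    outer loop
      vertex 20.69 0.00 0.00
      vertex 20.69 29.98 0.00
      vertex 20.69 0.00 11.50
    endloop
  endfacet
endsolid part

The G0 Z moves step by Δz≈1.44 mm. The G1 loops shrink linearly with z, so the solid tapers from its base footprint up to z≈11.5. Closing with a flat bottom cap and the tapered top and triangulating gives 8 facets — a wedge (ramp): 20.7 × 30 mm base, rising to 11.5 mm along the y=0 edge and sloping linearly to z=0 at y=30.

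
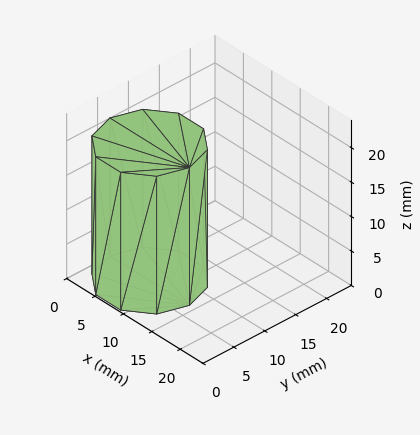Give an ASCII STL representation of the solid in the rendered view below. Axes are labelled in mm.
Reading the render: the shape is a regular 10-sided prism (a cylinder approximated with 10 flat sides), circumscribed radius ≈ 7 mm, height ≈ 20 mm (dimensions read to the nearest mm from the axis ticks). For the STL, each face is triangulated and given an outward normal.

solid part
  facet normal 0.0000 0.0000 -1.0000
    outer loop
      vertex 9.2 13.7 0.0
      vertex 12.7 11.1 0.0
      vertex 14.0 7.0 0.0
    endloop
  endfacet
  facet normal 0.0000 0.0000 -1.0000
    outer loop
      vertex 4.8 13.7 0.0
      vertex 9.2 13.7 0.0
      vertex 14.0 7.0 0.0
    endloop
  endfacet
  facet normal 0.0000 0.0000 -1.0000
    outer loop
      vertex 1.3 11.1 0.0
      vertex 4.8 13.7 0.0
      vertex 14.0 7.0 0.0
    endloop
  endfacet
  facet normal 0.0000 0.0000 -1.0000
    outer loop
      vertex 0.0 7.0 0.0
      vertex 1.3 11.1 0.0
      vertex 14.0 7.0 0.0
    endloop
  endfacet
  facet normal 0.0000 0.0000 -1.0000
    outer loop
      vertex 1.3 2.9 0.0
      vertex 0.0 7.0 0.0
      vertex 14.0 7.0 0.0
    endloop
  endfacet
  facet normal 0.0000 0.0000 -1.0000
    outer loop
      vertex 4.8 0.3 0.0
      vertex 1.3 2.9 0.0
      vertex 14.0 7.0 0.0
    endloop
  endfacet
  facet normal 0.0000 0.0000 -1.0000
    outer loop
      vertex 9.2 0.3 0.0
      vertex 4.8 0.3 0.0
      vertex 14.0 7.0 0.0
    endloop
  endfacet
  facet normal 0.0000 0.0000 -1.0000
    outer loop
      vertex 12.7 2.9 0.0
      vertex 9.2 0.3 0.0
      vertex 14.0 7.0 0.0
    endloop
  endfacet
  facet normal 0.0000 0.0000 1.0000
    outer loop
      vertex 14.0 7.0 20.0
      vertex 12.7 11.1 20.0
      vertex 9.2 13.7 20.0
    endloop
  endfacet
  facet normal 0.0000 0.0000 1.0000
    outer loop
      vertex 14.0 7.0 20.0
      vertex 9.2 13.7 20.0
      vertex 4.8 13.7 20.0
    endloop
  endfacet
  facet normal 0.0000 0.0000 1.0000
    outer loop
      vertex 14.0 7.0 20.0
      vertex 4.8 13.7 20.0
      vertex 1.3 11.1 20.0
    endloop
  endfacet
  facet normal 0.0000 0.0000 1.0000
    outer loop
      vertex 14.0 7.0 20.0
      vertex 1.3 11.1 20.0
      vertex 0.0 7.0 20.0
    endloop
  endfacet
  facet normal 0.0000 0.0000 1.0000
    outer loop
      vertex 14.0 7.0 20.0
      vertex 0.0 7.0 20.0
      vertex 1.3 2.9 20.0
    endloop
  endfacet
  facet normal 0.0000 0.0000 1.0000
    outer loop
      vertex 14.0 7.0 20.0
      vertex 1.3 2.9 20.0
      vertex 4.8 0.3 20.0
    endloop
  endfacet
  facet normal 0.0000 0.0000 1.0000
    outer loop
      vertex 14.0 7.0 20.0
      vertex 4.8 0.3 20.0
      vertex 9.2 0.3 20.0
    endloop
  endfacet
  facet normal 0.0000 0.0000 1.0000
    outer loop
      vertex 14.0 7.0 20.0
      vertex 9.2 0.3 20.0
      vertex 12.7 2.9 20.0
    endloop
  endfacet
  facet normal 0.9532 0.3022 0.0000
    outer loop
      vertex 14.0 7.0 0.0
      vertex 12.7 11.1 0.0
      vertex 12.7 11.1 20.0
    endloop
  endfacet
  facet normal 0.9532 0.3022 0.0000
    outer loop
      vertex 14.0 7.0 0.0
      vertex 12.7 11.1 20.0
      vertex 14.0 7.0 20.0
    endloop
  endfacet
  facet normal 0.5963 0.8027 0.0000
    outer loop
      vertex 12.7 11.1 0.0
      vertex 9.2 13.7 0.0
      vertex 9.2 13.7 20.0
    endloop
  endfacet
  facet normal 0.5963 0.8027 0.0000
    outer loop
      vertex 12.7 11.1 0.0
      vertex 9.2 13.7 20.0
      vertex 12.7 11.1 20.0
    endloop
  endfacet
  facet normal 0.0000 1.0000 0.0000
    outer loop
      vertex 9.2 13.7 0.0
      vertex 4.8 13.7 0.0
      vertex 4.8 13.7 20.0
    endloop
  endfacet
  facet normal 0.0000 1.0000 0.0000
    outer loop
      vertex 9.2 13.7 0.0
      vertex 4.8 13.7 20.0
      vertex 9.2 13.7 20.0
    endloop
  endfacet
  facet normal -0.5963 0.8027 0.0000
    outer loop
      vertex 4.8 13.7 0.0
      vertex 1.3 11.1 0.0
      vertex 1.3 11.1 20.0
    endloop
  endfacet
  facet normal -0.5963 0.8027 0.0000
    outer loop
      vertex 4.8 13.7 0.0
      vertex 1.3 11.1 20.0
      vertex 4.8 13.7 20.0
    endloop
  endfacet
  facet normal -0.9532 0.3022 0.0000
    outer loop
      vertex 1.3 11.1 0.0
      vertex 0.0 7.0 0.0
      vertex 0.0 7.0 20.0
    endloop
  endfacet
  facet normal -0.9532 0.3022 0.0000
    outer loop
      vertex 1.3 11.1 0.0
      vertex 0.0 7.0 20.0
      vertex 1.3 11.1 20.0
    endloop
  endfacet
  facet normal -0.9532 -0.3022 0.0000
    outer loop
      vertex 0.0 7.0 0.0
      vertex 1.3 2.9 0.0
      vertex 1.3 2.9 20.0
    endloop
  endfacet
  facet normal -0.9532 -0.3022 0.0000
    outer loop
      vertex 0.0 7.0 0.0
      vertex 1.3 2.9 20.0
      vertex 0.0 7.0 20.0
    endloop
  endfacet
  facet normal -0.5963 -0.8027 0.0000
    outer loop
      vertex 1.3 2.9 0.0
      vertex 4.8 0.3 0.0
      vertex 4.8 0.3 20.0
    endloop
  endfacet
  facet normal -0.5963 -0.8027 0.0000
    outer loop
      vertex 1.3 2.9 0.0
      vertex 4.8 0.3 20.0
      vertex 1.3 2.9 20.0
    endloop
  endfacet
  facet normal 0.0000 -1.0000 0.0000
    outer loop
      vertex 4.8 0.3 0.0
      vertex 9.2 0.3 0.0
      vertex 9.2 0.3 20.0
    endloop
  endfacet
  facet normal 0.0000 -1.0000 0.0000
    outer loop
      vertex 4.8 0.3 0.0
      vertex 9.2 0.3 20.0
      vertex 4.8 0.3 20.0
    endloop
  endfacet
  facet normal 0.5963 -0.8027 0.0000
    outer loop
      vertex 9.2 0.3 0.0
      vertex 12.7 2.9 0.0
      vertex 12.7 2.9 20.0
    endloop
  endfacet
  facet normal 0.5963 -0.8027 0.0000
    outer loop
      vertex 9.2 0.3 0.0
      vertex 12.7 2.9 20.0
      vertex 9.2 0.3 20.0
    endloop
  endfacet
  facet normal 0.9532 -0.3022 0.0000
    outer loop
      vertex 12.7 2.9 0.0
      vertex 14.0 7.0 0.0
      vertex 14.0 7.0 20.0
    endloop
  endfacet
  facet normal 0.9532 -0.3022 0.0000
    outer loop
      vertex 12.7 2.9 0.0
      vertex 14.0 7.0 20.0
      vertex 12.7 2.9 20.0
    endloop
  endfacet
endsolid part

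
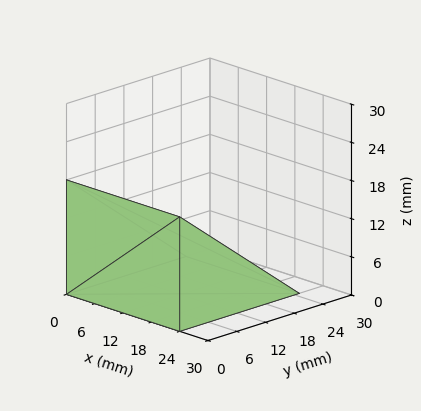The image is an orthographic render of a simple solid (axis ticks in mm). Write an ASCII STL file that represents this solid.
Reading the render: the shape is a wedge (ramp): 24 × 25 mm base, rising to 18 mm along the y=0 edge and sloping linearly to z=0 at y=25 (dimensions read to the nearest mm from the axis ticks). For the STL, each face is triangulated and given an outward normal.

solid part
  facet normal 0.0000 0.0000 -1.0000
    outer loop
      vertex 24.0 25.0 0.0
      vertex 24.0 0.0 0.0
      vertex 0.0 0.0 0.0
    endloop
  endfacet
  facet normal 0.0000 0.0000 -1.0000
    outer loop
      vertex 0.0 25.0 0.0
      vertex 24.0 25.0 0.0
      vertex 0.0 0.0 0.0
    endloop
  endfacet
  facet normal 0.0000 -1.0000 0.0000
    outer loop
      vertex 0.0 0.0 0.0
      vertex 24.0 0.0 0.0
      vertex 24.0 0.0 18.0
    endloop
  endfacet
  facet normal 0.0000 -1.0000 0.0000
    outer loop
      vertex 0.0 0.0 0.0
      vertex 24.0 0.0 18.0
      vertex 0.0 0.0 18.0
    endloop
  endfacet
  facet normal 0.0000 0.5843 0.8115
    outer loop
      vertex 0.0 0.0 18.0
      vertex 24.0 0.0 18.0
      vertex 24.0 25.0 0.0
    endloop
  endfacet
  facet normal 0.0000 0.5843 0.8115
    outer loop
      vertex 0.0 0.0 18.0
      vertex 24.0 25.0 0.0
      vertex 0.0 25.0 0.0
    endloop
  endfacet
  facet normal -1.0000 0.0000 0.0000
    outer loop
      vertex 0.0 0.0 18.0
      vertex 0.0 25.0 0.0
      vertex 0.0 0.0 0.0
    endloop
  endfacet
  facet normal 1.0000 0.0000 0.0000
    outer loop
      vertex 24.0 0.0 0.0
      vertex 24.0 25.0 0.0
      vertex 24.0 0.0 18.0
    endloop
  endfacet
endsolid part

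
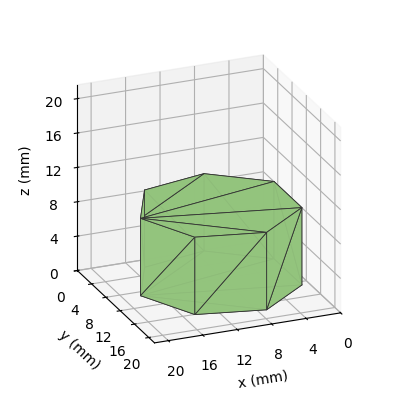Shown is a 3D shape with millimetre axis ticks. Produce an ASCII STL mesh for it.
Reading the render: the shape is a regular 7-sided prism (a cylinder approximated with 7 flat sides), circumscribed radius ≈ 9 mm, height ≈ 9 mm (dimensions read to the nearest mm from the axis ticks). For the STL, each face is triangulated and given an outward normal.

solid part
  facet normal 0.0000 0.0000 -1.0000
    outer loop
      vertex 7.00 17.77 0.00
      vertex 14.61 16.04 0.00
      vertex 18.00 9.00 0.00
    endloop
  endfacet
  facet normal 0.0000 0.0000 -1.0000
    outer loop
      vertex 0.89 12.90 0.00
      vertex 7.00 17.77 0.00
      vertex 18.00 9.00 0.00
    endloop
  endfacet
  facet normal 0.0000 0.0000 -1.0000
    outer loop
      vertex 0.89 5.10 0.00
      vertex 0.89 12.90 0.00
      vertex 18.00 9.00 0.00
    endloop
  endfacet
  facet normal 0.0000 0.0000 -1.0000
    outer loop
      vertex 7.00 0.23 0.00
      vertex 0.89 5.10 0.00
      vertex 18.00 9.00 0.00
    endloop
  endfacet
  facet normal 0.0000 0.0000 -1.0000
    outer loop
      vertex 14.61 1.96 0.00
      vertex 7.00 0.23 0.00
      vertex 18.00 9.00 0.00
    endloop
  endfacet
  facet normal 0.0000 0.0000 1.0000
    outer loop
      vertex 18.00 9.00 9.00
      vertex 14.61 16.04 9.00
      vertex 7.00 17.77 9.00
    endloop
  endfacet
  facet normal 0.0000 0.0000 1.0000
    outer loop
      vertex 18.00 9.00 9.00
      vertex 7.00 17.77 9.00
      vertex 0.89 12.90 9.00
    endloop
  endfacet
  facet normal 0.0000 0.0000 1.0000
    outer loop
      vertex 18.00 9.00 9.00
      vertex 0.89 12.90 9.00
      vertex 0.89 5.10 9.00
    endloop
  endfacet
  facet normal 0.0000 0.0000 1.0000
    outer loop
      vertex 18.00 9.00 9.00
      vertex 0.89 5.10 9.00
      vertex 7.00 0.23 9.00
    endloop
  endfacet
  facet normal 0.0000 0.0000 1.0000
    outer loop
      vertex 18.00 9.00 9.00
      vertex 7.00 0.23 9.00
      vertex 14.61 1.96 9.00
    endloop
  endfacet
  facet normal 0.9010 0.4339 0.0000
    outer loop
      vertex 18.00 9.00 0.00
      vertex 14.61 16.04 0.00
      vertex 14.61 16.04 9.00
    endloop
  endfacet
  facet normal 0.9010 0.4339 0.0000
    outer loop
      vertex 18.00 9.00 0.00
      vertex 14.61 16.04 9.00
      vertex 18.00 9.00 9.00
    endloop
  endfacet
  facet normal 0.2217 0.9751 0.0000
    outer loop
      vertex 14.61 16.04 0.00
      vertex 7.00 17.77 0.00
      vertex 7.00 17.77 9.00
    endloop
  endfacet
  facet normal 0.2217 0.9751 0.0000
    outer loop
      vertex 14.61 16.04 0.00
      vertex 7.00 17.77 9.00
      vertex 14.61 16.04 9.00
    endloop
  endfacet
  facet normal -0.6233 0.7820 0.0000
    outer loop
      vertex 7.00 17.77 0.00
      vertex 0.89 12.90 0.00
      vertex 0.89 12.90 9.00
    endloop
  endfacet
  facet normal -0.6233 0.7820 0.0000
    outer loop
      vertex 7.00 17.77 0.00
      vertex 0.89 12.90 9.00
      vertex 7.00 17.77 9.00
    endloop
  endfacet
  facet normal -1.0000 0.0000 0.0000
    outer loop
      vertex 0.89 12.90 0.00
      vertex 0.89 5.10 0.00
      vertex 0.89 5.10 9.00
    endloop
  endfacet
  facet normal -1.0000 0.0000 0.0000
    outer loop
      vertex 0.89 12.90 0.00
      vertex 0.89 5.10 9.00
      vertex 0.89 12.90 9.00
    endloop
  endfacet
  facet normal -0.6233 -0.7820 0.0000
    outer loop
      vertex 0.89 5.10 0.00
      vertex 7.00 0.23 0.00
      vertex 7.00 0.23 9.00
    endloop
  endfacet
  facet normal -0.6233 -0.7820 0.0000
    outer loop
      vertex 0.89 5.10 0.00
      vertex 7.00 0.23 9.00
      vertex 0.89 5.10 9.00
    endloop
  endfacet
  facet normal 0.2217 -0.9751 0.0000
    outer loop
      vertex 7.00 0.23 0.00
      vertex 14.61 1.96 0.00
      vertex 14.61 1.96 9.00
    endloop
  endfacet
  facet normal 0.2217 -0.9751 0.0000
    outer loop
      vertex 7.00 0.23 0.00
      vertex 14.61 1.96 9.00
      vertex 7.00 0.23 9.00
    endloop
  endfacet
  facet normal 0.9010 -0.4339 0.0000
    outer loop
      vertex 14.61 1.96 0.00
      vertex 18.00 9.00 0.00
      vertex 18.00 9.00 9.00
    endloop
  endfacet
  facet normal 0.9010 -0.4339 0.0000
    outer loop
      vertex 14.61 1.96 0.00
      vertex 18.00 9.00 9.00
      vertex 14.61 1.96 9.00
    endloop
  endfacet
endsolid part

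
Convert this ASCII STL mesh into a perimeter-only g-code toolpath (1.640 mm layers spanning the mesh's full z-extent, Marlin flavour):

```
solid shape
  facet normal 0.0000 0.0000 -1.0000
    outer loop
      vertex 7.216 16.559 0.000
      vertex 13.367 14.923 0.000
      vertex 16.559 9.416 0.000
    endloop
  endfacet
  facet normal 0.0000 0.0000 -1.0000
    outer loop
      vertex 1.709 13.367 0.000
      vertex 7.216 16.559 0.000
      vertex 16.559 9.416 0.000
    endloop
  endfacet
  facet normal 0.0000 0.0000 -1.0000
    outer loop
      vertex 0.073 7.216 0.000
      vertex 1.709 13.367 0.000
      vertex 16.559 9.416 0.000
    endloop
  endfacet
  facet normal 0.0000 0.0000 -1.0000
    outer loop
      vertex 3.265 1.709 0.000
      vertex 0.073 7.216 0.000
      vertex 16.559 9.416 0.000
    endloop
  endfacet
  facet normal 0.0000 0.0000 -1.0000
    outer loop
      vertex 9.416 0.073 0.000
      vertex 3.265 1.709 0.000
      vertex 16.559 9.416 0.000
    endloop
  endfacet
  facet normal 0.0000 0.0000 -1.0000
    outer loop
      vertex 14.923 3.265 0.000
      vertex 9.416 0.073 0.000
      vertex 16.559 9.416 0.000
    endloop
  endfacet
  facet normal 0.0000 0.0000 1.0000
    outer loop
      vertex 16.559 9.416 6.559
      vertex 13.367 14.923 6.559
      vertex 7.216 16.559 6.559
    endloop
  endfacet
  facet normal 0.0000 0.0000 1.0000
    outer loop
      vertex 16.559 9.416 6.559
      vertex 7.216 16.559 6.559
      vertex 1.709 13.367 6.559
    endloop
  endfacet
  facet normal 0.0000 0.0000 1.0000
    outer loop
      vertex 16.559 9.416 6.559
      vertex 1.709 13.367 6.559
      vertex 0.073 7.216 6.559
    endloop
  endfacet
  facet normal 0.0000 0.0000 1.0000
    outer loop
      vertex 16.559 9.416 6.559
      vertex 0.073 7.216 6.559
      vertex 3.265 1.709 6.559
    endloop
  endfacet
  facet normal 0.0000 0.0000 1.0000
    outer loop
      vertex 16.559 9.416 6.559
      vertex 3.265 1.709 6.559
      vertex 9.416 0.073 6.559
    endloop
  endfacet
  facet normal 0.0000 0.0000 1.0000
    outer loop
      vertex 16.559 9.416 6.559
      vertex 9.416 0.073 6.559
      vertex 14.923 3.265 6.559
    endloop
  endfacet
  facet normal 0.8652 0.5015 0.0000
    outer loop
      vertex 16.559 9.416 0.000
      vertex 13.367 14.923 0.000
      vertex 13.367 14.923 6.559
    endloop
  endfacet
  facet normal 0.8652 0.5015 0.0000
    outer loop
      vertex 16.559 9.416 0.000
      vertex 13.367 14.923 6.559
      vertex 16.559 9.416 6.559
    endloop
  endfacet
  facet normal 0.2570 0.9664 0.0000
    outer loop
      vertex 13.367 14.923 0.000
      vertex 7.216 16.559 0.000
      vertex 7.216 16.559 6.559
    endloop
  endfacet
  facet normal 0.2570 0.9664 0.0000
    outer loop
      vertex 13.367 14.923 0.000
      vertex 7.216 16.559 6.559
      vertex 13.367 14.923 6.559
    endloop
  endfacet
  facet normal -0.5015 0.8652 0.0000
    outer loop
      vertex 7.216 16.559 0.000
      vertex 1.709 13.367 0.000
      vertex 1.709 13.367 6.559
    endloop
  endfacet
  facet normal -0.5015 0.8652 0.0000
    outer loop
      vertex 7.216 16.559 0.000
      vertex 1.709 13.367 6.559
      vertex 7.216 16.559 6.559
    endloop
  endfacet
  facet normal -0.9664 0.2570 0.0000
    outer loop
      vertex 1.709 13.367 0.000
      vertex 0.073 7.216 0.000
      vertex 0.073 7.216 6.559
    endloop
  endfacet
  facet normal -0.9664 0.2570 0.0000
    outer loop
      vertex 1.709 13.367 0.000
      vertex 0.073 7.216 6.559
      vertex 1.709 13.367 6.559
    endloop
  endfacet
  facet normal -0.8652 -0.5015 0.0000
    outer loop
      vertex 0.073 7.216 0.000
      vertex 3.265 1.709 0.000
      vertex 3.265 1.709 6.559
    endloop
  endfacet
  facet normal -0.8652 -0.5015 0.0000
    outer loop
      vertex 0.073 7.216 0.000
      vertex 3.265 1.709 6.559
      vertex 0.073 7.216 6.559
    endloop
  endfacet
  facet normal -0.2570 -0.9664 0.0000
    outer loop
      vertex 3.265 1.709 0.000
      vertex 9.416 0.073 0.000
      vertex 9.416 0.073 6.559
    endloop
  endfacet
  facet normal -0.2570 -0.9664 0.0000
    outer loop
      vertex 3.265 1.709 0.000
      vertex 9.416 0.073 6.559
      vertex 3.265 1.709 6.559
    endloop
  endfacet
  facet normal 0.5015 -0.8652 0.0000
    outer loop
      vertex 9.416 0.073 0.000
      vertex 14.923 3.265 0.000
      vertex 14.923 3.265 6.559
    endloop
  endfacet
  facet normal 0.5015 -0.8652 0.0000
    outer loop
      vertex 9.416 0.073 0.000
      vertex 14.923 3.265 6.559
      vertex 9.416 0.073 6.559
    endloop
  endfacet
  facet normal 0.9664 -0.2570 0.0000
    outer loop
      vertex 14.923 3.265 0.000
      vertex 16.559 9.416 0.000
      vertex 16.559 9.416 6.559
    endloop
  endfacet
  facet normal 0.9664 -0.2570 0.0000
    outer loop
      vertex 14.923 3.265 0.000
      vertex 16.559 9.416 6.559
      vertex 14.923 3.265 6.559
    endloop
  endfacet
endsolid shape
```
; perimeter-only toolpath
G21 ; units = mm
G90 ; absolute positioning
G28 ; home
; layer 1
G0 Z1.640
G0 X16.559 Y9.416
G1 X13.367 Y14.923
G1 X7.216 Y16.559
G1 X1.709 Y13.367
G1 X0.073 Y7.216
G1 X3.265 Y1.709
G1 X9.416 Y0.073
G1 X14.923 Y3.265
G1 X16.559 Y9.416
; layer 2
G0 Z3.280
G0 X16.559 Y9.416
G1 X13.367 Y14.923
G1 X7.216 Y16.559
G1 X1.709 Y13.367
G1 X0.073 Y7.216
G1 X3.265 Y1.709
G1 X9.416 Y0.073
G1 X14.923 Y3.265
G1 X16.559 Y9.416
; layer 3
G0 Z4.919
G0 X16.559 Y9.416
G1 X13.367 Y14.923
G1 X7.216 Y16.559
G1 X1.709 Y13.367
G1 X0.073 Y7.216
G1 X3.265 Y1.709
G1 X9.416 Y0.073
G1 X14.923 Y3.265
G1 X16.559 Y9.416
; layer 4
G0 Z6.559
G0 X16.559 Y9.416
G1 X13.367 Y14.923
G1 X7.216 Y16.559
G1 X1.709 Y13.367
G1 X0.073 Y7.216
G1 X3.265 Y1.709
G1 X9.416 Y0.073
G1 X14.923 Y3.265
G1 X16.559 Y9.416
M2 ; end

The solid is a regular 8-sided prism (a cylinder approximated with 8 flat sides), circumscribed radius ≈ 8.32 mm, height ≈ 6.56 mm. Slicing at Δz = 1.640 mm — 4 equal slices spanning the solid's height, so layer i sits at z = i·h/4 — gives 4 non-empty perimeters. Each is a 8-segment closed polygon; G0 lifts to the layer z and rapids to the start vertex, then G1 traces the edges.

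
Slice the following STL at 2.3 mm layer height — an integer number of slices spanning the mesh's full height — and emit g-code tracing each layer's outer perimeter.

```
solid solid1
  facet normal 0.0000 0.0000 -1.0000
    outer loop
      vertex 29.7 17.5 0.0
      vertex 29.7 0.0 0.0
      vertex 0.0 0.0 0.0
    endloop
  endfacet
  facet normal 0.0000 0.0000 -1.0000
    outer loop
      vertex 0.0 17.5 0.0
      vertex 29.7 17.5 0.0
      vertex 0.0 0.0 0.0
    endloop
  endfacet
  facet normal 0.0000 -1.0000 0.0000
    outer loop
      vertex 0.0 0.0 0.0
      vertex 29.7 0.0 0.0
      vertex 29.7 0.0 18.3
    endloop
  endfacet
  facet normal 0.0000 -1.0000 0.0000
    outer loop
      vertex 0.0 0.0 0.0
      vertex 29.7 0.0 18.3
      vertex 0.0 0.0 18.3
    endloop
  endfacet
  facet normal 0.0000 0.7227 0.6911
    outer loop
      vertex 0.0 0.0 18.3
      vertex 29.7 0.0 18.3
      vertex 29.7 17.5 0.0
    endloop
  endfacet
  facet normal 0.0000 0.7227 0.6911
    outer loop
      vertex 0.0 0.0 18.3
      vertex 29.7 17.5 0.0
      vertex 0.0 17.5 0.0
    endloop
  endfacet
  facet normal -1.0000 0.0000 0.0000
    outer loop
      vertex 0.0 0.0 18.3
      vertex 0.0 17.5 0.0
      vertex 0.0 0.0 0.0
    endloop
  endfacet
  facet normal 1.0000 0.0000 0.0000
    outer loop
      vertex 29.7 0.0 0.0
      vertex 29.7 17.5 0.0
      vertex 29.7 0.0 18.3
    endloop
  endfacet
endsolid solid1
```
; perimeter-only toolpath
G21 ; units = mm
G90 ; absolute positioning
G28 ; home
; layer 1
G0 Z2.3
G0 X0.0 Y0.0
G1 X29.7 Y0.0
G1 X29.7 Y15.3
G1 X0.0 Y15.3
G1 X0.0 Y0.0
; layer 2
G0 Z4.6
G0 X0.0 Y0.0
G1 X29.7 Y0.0
G1 X29.7 Y13.1
G1 X0.0 Y13.1
G1 X0.0 Y0.0
; layer 3
G0 Z6.9
G0 X0.0 Y0.0
G1 X29.7 Y0.0
G1 X29.7 Y10.9
G1 X0.0 Y10.9
G1 X0.0 Y0.0
; layer 4
G0 Z9.2
G0 X0.0 Y0.0
G1 X29.7 Y0.0
G1 X29.7 Y8.8
G1 X0.0 Y8.8
G1 X0.0 Y0.0
; layer 5
G0 Z11.4
G0 X0.0 Y0.0
G1 X29.7 Y0.0
G1 X29.7 Y6.6
G1 X0.0 Y6.6
G1 X0.0 Y0.0
; layer 6
G0 Z13.7
G0 X0.0 Y0.0
G1 X29.7 Y0.0
G1 X29.7 Y4.4
G1 X0.0 Y4.4
G1 X0.0 Y0.0
; layer 7
G0 Z16.0
G0 X0.0 Y0.0
G1 X29.7 Y0.0
G1 X29.7 Y2.2
G1 X0.0 Y2.2
G1 X0.0 Y0.0
M2 ; end

The solid is a wedge (ramp): 29.7 × 17.5 mm base, rising to 18.3 mm along the y=0 edge and sloping linearly to z=0 at y=17.5. Slicing at Δz = 2.3 mm — 8 equal slices spanning the solid's height, so layer i sits at z = i·h/8 — gives 7 non-empty perimeters. Each is a 4-segment closed polygon; G0 lifts to the layer z and rapids to the start vertex, then G1 traces the edges. The cross-section shrinks linearly with z (the slice at the apex is degenerate and omitted).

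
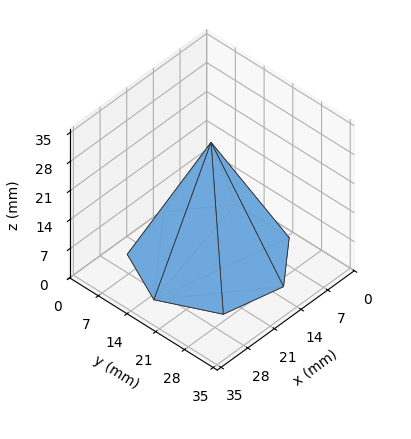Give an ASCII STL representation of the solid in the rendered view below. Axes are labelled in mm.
Reading the render: the shape is a regular 7-sided pyramid, base circumscribed radius ≈ 15 mm, apex at z ≈ 28 mm (dimensions read to the nearest mm from the axis ticks). For the STL, each face is triangulated and given an outward normal.

solid part
  facet normal 0.0000 0.0000 -1.0000
    outer loop
      vertex 11.7 29.6 0.0
      vertex 24.4 26.7 0.0
      vertex 30.0 15.0 0.0
    endloop
  endfacet
  facet normal 0.0000 0.0000 -1.0000
    outer loop
      vertex 1.5 21.5 0.0
      vertex 11.7 29.6 0.0
      vertex 30.0 15.0 0.0
    endloop
  endfacet
  facet normal 0.0000 0.0000 -1.0000
    outer loop
      vertex 1.5 8.5 0.0
      vertex 1.5 21.5 0.0
      vertex 30.0 15.0 0.0
    endloop
  endfacet
  facet normal 0.0000 0.0000 -1.0000
    outer loop
      vertex 11.7 0.4 0.0
      vertex 1.5 8.5 0.0
      vertex 30.0 15.0 0.0
    endloop
  endfacet
  facet normal 0.0000 0.0000 -1.0000
    outer loop
      vertex 24.4 3.3 0.0
      vertex 11.7 0.4 0.0
      vertex 30.0 15.0 0.0
    endloop
  endfacet
  facet normal 0.8122 0.3887 0.4351
    outer loop
      vertex 30.0 15.0 0.0
      vertex 24.4 26.7 0.0
      vertex 15.0 15.0 28.0
    endloop
  endfacet
  facet normal 0.2005 0.8782 0.4343
    outer loop
      vertex 24.4 26.7 0.0
      vertex 11.7 29.6 0.0
      vertex 15.0 15.0 28.0
    endloop
  endfacet
  facet normal -0.5603 0.7055 0.4339
    outer loop
      vertex 11.7 29.6 0.0
      vertex 1.5 21.5 0.0
      vertex 15.0 15.0 28.0
    endloop
  endfacet
  facet normal -0.9008 0.0000 0.4343
    outer loop
      vertex 1.5 21.5 0.0
      vertex 1.5 8.5 0.0
      vertex 15.0 15.0 28.0
    endloop
  endfacet
  facet normal -0.5603 -0.7055 0.4339
    outer loop
      vertex 1.5 8.5 0.0
      vertex 11.7 0.4 0.0
      vertex 15.0 15.0 28.0
    endloop
  endfacet
  facet normal 0.2005 -0.8782 0.4343
    outer loop
      vertex 11.7 0.4 0.0
      vertex 24.4 3.3 0.0
      vertex 15.0 15.0 28.0
    endloop
  endfacet
  facet normal 0.8122 -0.3887 0.4351
    outer loop
      vertex 24.4 3.3 0.0
      vertex 30.0 15.0 0.0
      vertex 15.0 15.0 28.0
    endloop
  endfacet
endsolid part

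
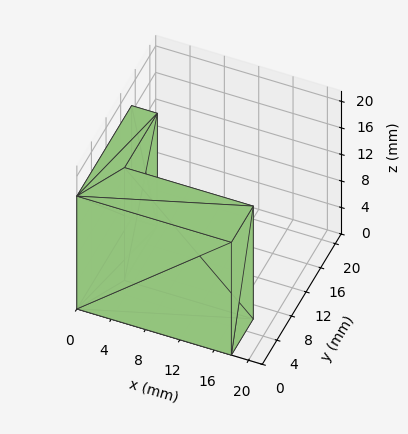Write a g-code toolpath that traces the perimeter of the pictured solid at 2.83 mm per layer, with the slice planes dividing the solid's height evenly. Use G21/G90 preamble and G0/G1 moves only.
Reading the render: the shape is an L-shaped prism: outer 18 × 15 mm, arm thicknesses ≈ 6 mm (horizontal) and 3 mm (vertical), extruded 17 mm in z (dimensions read to the nearest mm from the axis ticks). For the g-code, the solid's height is divided into equal slices at the stated Δz and each level perimeter traced with G1 moves after a G0 lift.

; perimeter-only toolpath
G21 ; units = mm
G90 ; absolute positioning
G28 ; home
; layer 1
G0 Z2.83
G0 X0.00 Y0.00
G1 X18.00 Y0.00
G1 X18.00 Y6.00
G1 X3.00 Y6.00
G1 X3.00 Y15.00
G1 X0.00 Y15.00
G1 X0.00 Y0.00
; layer 2
G0 Z5.67
G0 X0.00 Y0.00
G1 X18.00 Y0.00
G1 X18.00 Y6.00
G1 X3.00 Y6.00
G1 X3.00 Y15.00
G1 X0.00 Y15.00
G1 X0.00 Y0.00
; layer 3
G0 Z8.50
G0 X0.00 Y0.00
G1 X18.00 Y0.00
G1 X18.00 Y6.00
G1 X3.00 Y6.00
G1 X3.00 Y15.00
G1 X0.00 Y15.00
G1 X0.00 Y0.00
; layer 4
G0 Z11.33
G0 X0.00 Y0.00
G1 X18.00 Y0.00
G1 X18.00 Y6.00
G1 X3.00 Y6.00
G1 X3.00 Y15.00
G1 X0.00 Y15.00
G1 X0.00 Y0.00
; layer 5
G0 Z14.17
G0 X0.00 Y0.00
G1 X18.00 Y0.00
G1 X18.00 Y6.00
G1 X3.00 Y6.00
G1 X3.00 Y15.00
G1 X0.00 Y15.00
G1 X0.00 Y0.00
; layer 6
G0 Z17.00
G0 X0.00 Y0.00
G1 X18.00 Y0.00
G1 X18.00 Y6.00
G1 X3.00 Y6.00
G1 X3.00 Y15.00
G1 X0.00 Y15.00
G1 X0.00 Y0.00
M2 ; end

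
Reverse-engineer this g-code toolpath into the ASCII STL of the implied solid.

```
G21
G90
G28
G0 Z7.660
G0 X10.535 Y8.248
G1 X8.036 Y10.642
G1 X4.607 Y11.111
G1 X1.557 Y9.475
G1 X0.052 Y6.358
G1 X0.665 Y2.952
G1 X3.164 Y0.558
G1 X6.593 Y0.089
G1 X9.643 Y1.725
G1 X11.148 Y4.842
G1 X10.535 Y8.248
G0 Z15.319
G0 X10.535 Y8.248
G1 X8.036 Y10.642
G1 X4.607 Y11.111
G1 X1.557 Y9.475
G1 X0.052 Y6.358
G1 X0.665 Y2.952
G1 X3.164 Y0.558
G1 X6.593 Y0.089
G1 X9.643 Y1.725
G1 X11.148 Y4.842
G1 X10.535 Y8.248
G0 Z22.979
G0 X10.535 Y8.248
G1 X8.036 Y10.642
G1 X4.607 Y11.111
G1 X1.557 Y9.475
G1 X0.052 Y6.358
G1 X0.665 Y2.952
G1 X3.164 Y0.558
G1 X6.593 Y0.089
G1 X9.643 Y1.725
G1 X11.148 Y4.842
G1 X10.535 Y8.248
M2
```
solid part
  facet normal 0.0000 0.0000 -1.0000
    outer loop
      vertex 4.607 11.111 0.000
      vertex 8.036 10.642 0.000
      vertex 10.535 8.248 0.000
    endloop
  endfacet
  facet normal 0.0000 0.0000 -1.0000
    outer loop
      vertex 1.557 9.475 0.000
      vertex 4.607 11.111 0.000
      vertex 10.535 8.248 0.000
    endloop
  endfacet
  facet normal 0.0000 0.0000 -1.0000
    outer loop
      vertex 0.052 6.358 0.000
      vertex 1.557 9.475 0.000
      vertex 10.535 8.248 0.000
    endloop
  endfacet
  facet normal 0.0000 0.0000 -1.0000
    outer loop
      vertex 0.665 2.952 0.000
      vertex 0.052 6.358 0.000
      vertex 10.535 8.248 0.000
    endloop
  endfacet
  facet normal 0.0000 0.0000 -1.0000
    outer loop
      vertex 3.164 0.558 0.000
      vertex 0.665 2.952 0.000
      vertex 10.535 8.248 0.000
    endloop
  endfacet
  facet normal 0.0000 0.0000 -1.0000
    outer loop
      vertex 6.593 0.089 0.000
      vertex 3.164 0.558 0.000
      vertex 10.535 8.248 0.000
    endloop
  endfacet
  facet normal 0.0000 0.0000 -1.0000
    outer loop
      vertex 9.643 1.725 0.000
      vertex 6.593 0.089 0.000
      vertex 10.535 8.248 0.000
    endloop
  endfacet
  facet normal 0.0000 0.0000 -1.0000
    outer loop
      vertex 11.148 4.842 0.000
      vertex 9.643 1.725 0.000
      vertex 10.535 8.248 0.000
    endloop
  endfacet
  facet normal 0.0000 0.0000 1.0000
    outer loop
      vertex 10.535 8.248 22.979
      vertex 8.036 10.642 22.979
      vertex 4.607 11.111 22.979
    endloop
  endfacet
  facet normal 0.0000 0.0000 1.0000
    outer loop
      vertex 10.535 8.248 22.979
      vertex 4.607 11.111 22.979
      vertex 1.557 9.475 22.979
    endloop
  endfacet
  facet normal 0.0000 0.0000 1.0000
    outer loop
      vertex 10.535 8.248 22.979
      vertex 1.557 9.475 22.979
      vertex 0.052 6.358 22.979
    endloop
  endfacet
  facet normal 0.0000 0.0000 1.0000
    outer loop
      vertex 10.535 8.248 22.979
      vertex 0.052 6.358 22.979
      vertex 0.665 2.952 22.979
    endloop
  endfacet
  facet normal 0.0000 0.0000 1.0000
    outer loop
      vertex 10.535 8.248 22.979
      vertex 0.665 2.952 22.979
      vertex 3.164 0.558 22.979
    endloop
  endfacet
  facet normal 0.0000 0.0000 1.0000
    outer loop
      vertex 10.535 8.248 22.979
      vertex 3.164 0.558 22.979
      vertex 6.593 0.089 22.979
    endloop
  endfacet
  facet normal 0.0000 0.0000 1.0000
    outer loop
      vertex 10.535 8.248 22.979
      vertex 6.593 0.089 22.979
      vertex 9.643 1.725 22.979
    endloop
  endfacet
  facet normal 0.0000 0.0000 1.0000
    outer loop
      vertex 10.535 8.248 22.979
      vertex 9.643 1.725 22.979
      vertex 11.148 4.842 22.979
    endloop
  endfacet
  facet normal 0.6918 0.7221 0.0000
    outer loop
      vertex 10.535 8.248 0.000
      vertex 8.036 10.642 0.000
      vertex 8.036 10.642 22.979
    endloop
  endfacet
  facet normal 0.6918 0.7221 0.0000
    outer loop
      vertex 10.535 8.248 0.000
      vertex 8.036 10.642 22.979
      vertex 10.535 8.248 22.979
    endloop
  endfacet
  facet normal 0.1355 0.9908 0.0000
    outer loop
      vertex 8.036 10.642 0.000
      vertex 4.607 11.111 0.000
      vertex 4.607 11.111 22.979
    endloop
  endfacet
  facet normal 0.1355 0.9908 0.0000
    outer loop
      vertex 8.036 10.642 0.000
      vertex 4.607 11.111 22.979
      vertex 8.036 10.642 22.979
    endloop
  endfacet
  facet normal -0.4727 0.8812 0.0000
    outer loop
      vertex 4.607 11.111 0.000
      vertex 1.557 9.475 0.000
      vertex 1.557 9.475 22.979
    endloop
  endfacet
  facet normal -0.4727 0.8812 0.0000
    outer loop
      vertex 4.607 11.111 0.000
      vertex 1.557 9.475 22.979
      vertex 4.607 11.111 22.979
    endloop
  endfacet
  facet normal -0.9005 0.4348 0.0000
    outer loop
      vertex 1.557 9.475 0.000
      vertex 0.052 6.358 0.000
      vertex 0.052 6.358 22.979
    endloop
  endfacet
  facet normal -0.9005 0.4348 0.0000
    outer loop
      vertex 1.557 9.475 0.000
      vertex 0.052 6.358 22.979
      vertex 1.557 9.475 22.979
    endloop
  endfacet
  facet normal -0.9842 -0.1771 0.0000
    outer loop
      vertex 0.052 6.358 0.000
      vertex 0.665 2.952 0.000
      vertex 0.665 2.952 22.979
    endloop
  endfacet
  facet normal -0.9842 -0.1771 0.0000
    outer loop
      vertex 0.052 6.358 0.000
      vertex 0.665 2.952 22.979
      vertex 0.052 6.358 22.979
    endloop
  endfacet
  facet normal -0.6918 -0.7221 0.0000
    outer loop
      vertex 0.665 2.952 0.000
      vertex 3.164 0.558 0.000
      vertex 3.164 0.558 22.979
    endloop
  endfacet
  facet normal -0.6918 -0.7221 0.0000
    outer loop
      vertex 0.665 2.952 0.000
      vertex 3.164 0.558 22.979
      vertex 0.665 2.952 22.979
    endloop
  endfacet
  facet normal -0.1355 -0.9908 0.0000
    outer loop
      vertex 3.164 0.558 0.000
      vertex 6.593 0.089 0.000
      vertex 6.593 0.089 22.979
    endloop
  endfacet
  facet normal -0.1355 -0.9908 0.0000
    outer loop
      vertex 3.164 0.558 0.000
      vertex 6.593 0.089 22.979
      vertex 3.164 0.558 22.979
    endloop
  endfacet
  facet normal 0.4727 -0.8812 0.0000
    outer loop
      vertex 6.593 0.089 0.000
      vertex 9.643 1.725 0.000
      vertex 9.643 1.725 22.979
    endloop
  endfacet
  facet normal 0.4727 -0.8812 0.0000
    outer loop
      vertex 6.593 0.089 0.000
      vertex 9.643 1.725 22.979
      vertex 6.593 0.089 22.979
    endloop
  endfacet
  facet normal 0.9005 -0.4348 0.0000
    outer loop
      vertex 9.643 1.725 0.000
      vertex 11.148 4.842 0.000
      vertex 11.148 4.842 22.979
    endloop
  endfacet
  facet normal 0.9005 -0.4348 0.0000
    outer loop
      vertex 9.643 1.725 0.000
      vertex 11.148 4.842 22.979
      vertex 9.643 1.725 22.979
    endloop
  endfacet
  facet normal 0.9842 0.1771 0.0000
    outer loop
      vertex 11.148 4.842 0.000
      vertex 10.535 8.248 0.000
      vertex 10.535 8.248 22.979
    endloop
  endfacet
  facet normal 0.9842 0.1771 0.0000
    outer loop
      vertex 11.148 4.842 0.000
      vertex 10.535 8.248 22.979
      vertex 11.148 4.842 22.979
    endloop
  endfacet
endsolid part

The G0 Z moves step by Δz≈7.660 mm. Every layer's G1 loop is the same polygon, so the solid is a straight extrusion of it from z=0 to z≈23. Closing with flat bottom and top caps and triangulating gives 36 facets — a regular 10-sided prism (a cylinder approximated with 10 flat sides), circumscribed radius ≈ 5.6 mm, height ≈ 23 mm.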